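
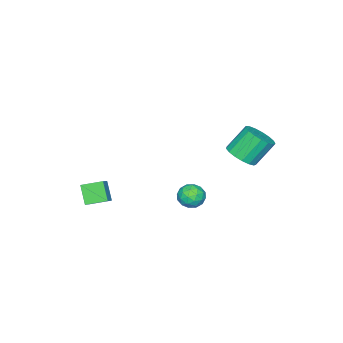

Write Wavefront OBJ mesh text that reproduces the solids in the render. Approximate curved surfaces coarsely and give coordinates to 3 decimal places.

v 2.886 -2.376 -3.203
v 2.425 -3.017 -2.17
v 3.691 -2.026 -2.627
v 3.231 -2.667 -1.594
v 3.549 -3.373 -3.526
v 3.089 -4.014 -2.493
v 4.355 -3.023 -2.95
v 3.894 -3.664 -1.917
v 0.634 1.797 -1.804
v 1.09 2.415 -2.092
v 1.61 0.945 -2.088
v 2.066 1.563 -2.376
v 1.908 1.509 -1.573
v 1.305 2.036 -1.398
v 1.395 1.324 -2.782
v 0.792 1.851 -2.607
v 1.56 2.122 -2.697
v 1.877 2.237 -1.949
v 0.823 1.123 -2.231
v 1.14 1.238 -1.483
v 0.776 2.181 -1.924
v 1.924 1.179 -2.256
v 1.831 1.147 -1.784
v 2.099 1.511 -1.954
v 0.902 1.958 -1.515
v 1.17 2.322 -1.684
v 1.652 1.789 -1.379
v 1.53 1.038 -2.496
v 1.798 1.402 -2.665
v 0.601 1.849 -2.226
v 0.869 2.213 -2.396
v 1.048 1.571 -2.801
v 1.321 2.372 -2.448
v 1.895 1.871 -2.615
v 1.5 1.731 -2.854
v 1.146 2.04 -2.751
v 1.507 2.44 -2.009
v 2.081 1.938 -2.175
v 1.988 1.907 -1.703
v 1.633 2.217 -1.6
v 1.784 2.268 -2.364
v 0.619 1.422 -2.005
v 1.193 0.92 -2.171
v 1.067 1.143 -2.58
v 0.712 1.453 -2.477
v 0.805 1.489 -1.565
v 1.379 0.988 -1.732
v 1.554 1.32 -1.429
v 1.2 1.629 -1.326
v 0.916 1.092 -1.816
v -0.869 3.286 0.425
v -0.159 3.005 1.006
v -1.041 3.612 2.377
v -1.751 3.894 1.795
v -0.043 3.435 0.891
v -0.926 4.042 2.262
v -0.116 3.83 0.669
v -0.999 4.437 2.039
v -0.362 4.101 0.39
v -1.245 4.708 1.761
v -0.723 4.185 0.12
v -1.606 4.792 1.491
v -1.119 4.064 -0.081
v -2.001 4.671 1.29
v -1.456 3.764 -0.165
v -2.339 4.371 1.206
v -1.66 3.355 -0.115
v -2.542 3.962 1.256
v -1.681 2.93 0.059
v -2.564 3.537 1.43
v -1.517 2.587 0.316
v -2.4 3.194 1.687
v -1.204 2.404 0.599
v -2.087 3.011 1.97
v -0.815 2.423 0.841
v -1.697 3.03 2.212
v -0.437 2.64 0.988
v -1.32 3.247 2.359
f 2 4 1
f 5 2 1
f 1 4 3
f 3 5 1
f 2 8 4
f 6 2 5
f 6 8 2
f 4 8 3
f 7 5 3
f 3 8 7
f 7 6 5
f 8 6 7
f 9 46 25
f 46 20 49
f 25 49 14
f 46 49 25
f 9 25 21
f 25 14 26
f 21 26 10
f 25 26 21
f 9 21 30
f 21 10 31
f 30 31 16
f 21 31 30
f 9 30 42
f 30 16 45
f 42 45 19
f 30 45 42
f 9 42 46
f 42 19 50
f 46 50 20
f 42 50 46
f 10 26 37
f 26 14 40
f 37 40 18
f 26 40 37
f 14 49 27
f 49 20 48
f 27 48 13
f 49 48 27
f 20 50 47
f 50 19 43
f 47 43 11
f 50 43 47
f 19 45 44
f 45 16 32
f 44 32 15
f 45 32 44
f 16 31 36
f 31 10 33
f 36 33 17
f 31 33 36
f 12 38 24
f 38 18 39
f 24 39 13
f 38 39 24
f 12 24 22
f 24 13 23
f 22 23 11
f 24 23 22
f 12 22 29
f 22 11 28
f 29 28 15
f 22 28 29
f 12 29 34
f 29 15 35
f 34 35 17
f 29 35 34
f 12 34 38
f 34 17 41
f 38 41 18
f 34 41 38
f 13 39 27
f 39 18 40
f 27 40 14
f 39 40 27
f 11 23 47
f 23 13 48
f 47 48 20
f 23 48 47
f 15 28 44
f 28 11 43
f 44 43 19
f 28 43 44
f 17 35 36
f 35 15 32
f 36 32 16
f 35 32 36
f 18 41 37
f 41 17 33
f 37 33 10
f 41 33 37
f 52 51 55
f 52 55 53
f 53 55 56
f 53 56 54
f 55 51 57
f 55 57 56
f 56 57 58
f 56 58 54
f 57 51 59
f 57 59 58
f 58 59 60
f 58 60 54
f 59 51 61
f 59 61 60
f 60 61 62
f 60 62 54
f 61 51 63
f 61 63 62
f 62 63 64
f 62 64 54
f 63 51 65
f 63 65 64
f 64 65 66
f 64 66 54
f 65 51 67
f 65 67 66
f 66 67 68
f 66 68 54
f 67 51 69
f 67 69 68
f 68 69 70
f 68 70 54
f 69 51 71
f 69 71 70
f 70 71 72
f 70 72 54
f 71 51 73
f 71 73 72
f 72 73 74
f 72 74 54
f 73 51 75
f 73 75 74
f 74 75 76
f 74 76 54
f 75 51 77
f 75 77 76
f 76 77 78
f 76 78 54
f 77 51 52
f 77 52 78
f 78 52 53
f 78 53 54



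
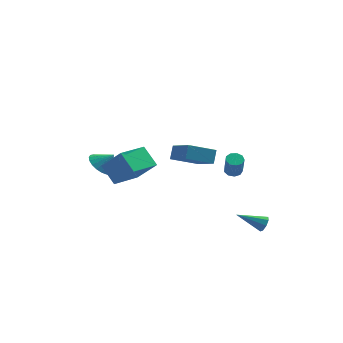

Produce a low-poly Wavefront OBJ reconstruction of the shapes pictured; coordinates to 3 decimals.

v -3.75 -1.367 1.276
v -2.776 -1.977 2.568
v -2.438 -0.11 0.88
v -1.464 -0.72 2.173
v -3.156 -2.26 0.407
v -2.182 -2.87 1.7
v -1.844 -1.003 0.012
v -0.87 -1.613 1.304
v 0.654 -1.396 1.544
v 0.861 -0.864 2.239
v -0.012 0.074 0.619
v 0.195 0.606 1.314
v 2.165 -1.126 0.886
v 2.372 -0.594 1.581
v 1.499 0.344 -0.039
v 1.706 0.876 0.656
v 3.651 1.995 -1.764
v 3.99 1.627 -1.908
v 4.008 1.178 -0.72
v 3.669 1.545 -0.576
v 4.164 1.918 -1.8
v 4.182 1.469 -0.612
v 4.098 2.245 -1.676
v 4.116 1.796 -0.488
v 3.823 2.454 -1.593
v 3.84 2.005 -0.405
v 3.468 2.449 -1.59
v 3.485 2 -0.402
v 3.198 2.23 -1.668
v 3.215 1.781 -0.48
v 3.14 1.902 -1.792
v 3.158 1.453 -0.604
v 3.322 1.616 -1.902
v 3.339 1.167 -0.714
v 3.658 1.508 -1.948
v 3.675 1.059 -0.76
v 4.597 -3.176 -2.646
v 4.825 -2.984 -2.232
v 3.143 -2.984 -1.934
v 4.733 -2.709 -2.493
v 4.562 -2.707 -2.844
v 4.411 -2.98 -3.079
v 4.369 -3.368 -3.06
v 4.46 -3.643 -2.799
v 4.632 -3.645 -2.448
v 4.783 -3.372 -2.213
v -3.472 3.639 -1.877
v -2.846 3.374 -2.451
v -2.768 3.541 -1.063
v -2.798 3.741 -2.448
v -2.866 4.09 -2.347
v -3.04 4.361 -2.165
v -3.288 4.507 -1.932
v -3.568 4.504 -1.69
v -3.831 4.35 -1.481
v -4.033 4.073 -1.339
v -4.137 3.722 -1.291
v -4.126 3.356 -1.344
v -4.003 3.038 -1.489
v -3.787 2.825 -1.701
v -3.517 2.752 -1.943
v -3.239 2.833 -2.174
v -3.002 3.052 -2.354
f 2 4 1
f 5 2 1
f 1 4 3
f 3 5 1
f 2 8 4
f 6 2 5
f 6 8 2
f 4 8 3
f 7 5 3
f 3 8 7
f 7 6 5
f 8 6 7
f 10 12 9
f 13 10 9
f 9 12 11
f 11 13 9
f 10 16 12
f 14 10 13
f 14 16 10
f 12 16 11
f 15 13 11
f 11 16 15
f 15 14 13
f 16 14 15
f 18 17 21
f 18 21 19
f 19 21 22
f 19 22 20
f 21 17 23
f 21 23 22
f 22 23 24
f 22 24 20
f 23 17 25
f 23 25 24
f 24 25 26
f 24 26 20
f 25 17 27
f 25 27 26
f 26 27 28
f 26 28 20
f 27 17 29
f 27 29 28
f 28 29 30
f 28 30 20
f 29 17 31
f 29 31 30
f 30 31 32
f 30 32 20
f 31 17 33
f 31 33 32
f 32 33 34
f 32 34 20
f 33 17 35
f 33 35 34
f 34 35 36
f 34 36 20
f 35 17 18
f 35 18 36
f 36 18 19
f 36 19 20
f 38 37 40
f 38 40 39
f 40 37 41
f 40 41 39
f 41 37 42
f 41 42 39
f 42 37 43
f 42 43 39
f 43 37 44
f 43 44 39
f 44 37 45
f 44 45 39
f 45 37 46
f 45 46 39
f 46 37 38
f 46 38 39
f 48 47 50
f 48 50 49
f 50 47 51
f 50 51 49
f 51 47 52
f 51 52 49
f 52 47 53
f 52 53 49
f 53 47 54
f 53 54 49
f 54 47 55
f 54 55 49
f 55 47 56
f 55 56 49
f 56 47 57
f 56 57 49
f 57 47 58
f 57 58 49
f 58 47 59
f 58 59 49
f 59 47 60
f 59 60 49
f 60 47 61
f 60 61 49
f 61 47 62
f 61 62 49
f 62 47 63
f 62 63 49
f 63 47 48
f 63 48 49



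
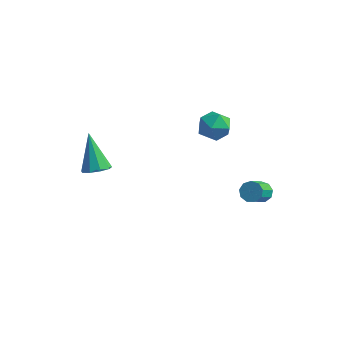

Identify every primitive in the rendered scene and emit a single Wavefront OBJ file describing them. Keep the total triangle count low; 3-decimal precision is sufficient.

v 3.374 2.823 -1.161
v 3.952 2.75 -1.255
v 3.963 1.644 -0.333
v 3.386 1.717 -0.239
v 3.894 3.006 -0.948
v 3.905 1.9 -0.026
v 3.592 3.176 -0.741
v 3.603 2.07 0.181
v 3.188 3.18 -0.73
v 3.199 2.074 0.192
v 2.872 3.018 -0.921
v 2.883 1.912 0.001
v 2.791 2.764 -1.224
v 2.802 1.658 -0.302
v 2.983 2.538 -1.498
v 2.994 1.432 -0.576
v 3.358 2.445 -1.614
v 3.369 1.339 -0.692
v 3.741 2.529 -1.518
v 3.752 1.423 -0.596
v 0.793 3.247 2.542
v 1.437 3.255 3.192
v 0.563 1.805 2.788
v 1.207 1.813 3.438
v 0.416 2.253 3.573
v 0.559 3.144 3.421
v 1.441 1.916 2.559
v 1.584 2.807 2.407
v 1.838 2.432 3.202
v 1.205 2.64 3.828
v 0.795 2.42 2.152
v 0.162 2.628 2.778
v -2.971 -1.555 1.215
v -2.499 -1.948 1.61
v -3.809 -0.805 2.965
v -2.306 -1.499 1.51
v -2.423 -1.076 1.272
v -2.797 -0.877 1.008
v -3.252 -0.995 0.84
v -3.576 -1.376 0.848
v -3.617 -1.84 1.028
v -3.355 -2.171 1.295
v -2.914 -2.214 1.525
f 2 1 5
f 2 5 3
f 3 5 6
f 3 6 4
f 5 1 7
f 5 7 6
f 6 7 8
f 6 8 4
f 7 1 9
f 7 9 8
f 8 9 10
f 8 10 4
f 9 1 11
f 9 11 10
f 10 11 12
f 10 12 4
f 11 1 13
f 11 13 12
f 12 13 14
f 12 14 4
f 13 1 15
f 13 15 14
f 14 15 16
f 14 16 4
f 15 1 17
f 15 17 16
f 16 17 18
f 16 18 4
f 17 1 19
f 17 19 18
f 18 19 20
f 18 20 4
f 19 1 2
f 19 2 20
f 20 2 3
f 20 3 4
f 21 32 26
f 21 26 22
f 21 22 28
f 21 28 31
f 21 31 32
f 22 26 30
f 26 32 25
f 32 31 23
f 31 28 27
f 28 22 29
f 24 30 25
f 24 25 23
f 24 23 27
f 24 27 29
f 24 29 30
f 25 30 26
f 23 25 32
f 27 23 31
f 29 27 28
f 30 29 22
f 34 33 36
f 34 36 35
f 36 33 37
f 36 37 35
f 37 33 38
f 37 38 35
f 38 33 39
f 38 39 35
f 39 33 40
f 39 40 35
f 40 33 41
f 40 41 35
f 41 33 42
f 41 42 35
f 42 33 43
f 42 43 35
f 43 33 34
f 43 34 35



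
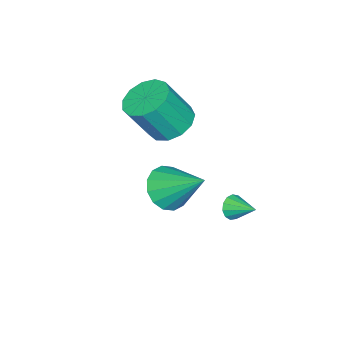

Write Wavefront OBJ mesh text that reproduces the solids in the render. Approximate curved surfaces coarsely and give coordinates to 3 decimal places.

v -0.047 1.441 -2.837
v 0.317 1.187 -2.418
v 0.167 2.559 -2.343
v 0.518 1.267 -2.686
v 0.54 1.402 -3.001
v 0.375 1.55 -3.264
v 0.077 1.663 -3.392
v -0.261 1.706 -3.343
v -0.53 1.665 -3.134
v -0.646 1.553 -2.83
v -0.572 1.405 -2.529
v -0.331 1.269 -2.325
v 0.001 1.188 -2.284
v 3.084 0.244 0.291
v 3.963 0.521 -0.191
v 3.296 1.936 1.649
v 3.572 0.781 -0.454
v 3.05 0.897 -0.518
v 2.537 0.839 -0.364
v 2.171 0.621 -0.036
v 2.049 0.302 0.381
v 2.205 -0.033 0.773
v 2.596 -0.293 1.036
v 3.118 -0.409 1.099
v 3.63 -0.351 0.946
v 3.997 -0.133 0.617
v 4.118 0.186 0.201
v -1.441 -2.128 -0.001
v -0.469 -2.288 -0.489
v 0.314 -3.032 1.312
v -0.659 -2.872 1.801
v -0.455 -1.713 -0.258
v 0.327 -2.457 1.544
v -0.755 -1.27 0.055
v 0.027 -2.014 1.857
v -1.273 -1.1 0.351
v -0.49 -1.843 2.152
v -1.844 -1.256 0.534
v -1.061 -1.999 2.336
v -2.287 -1.689 0.548
v -1.505 -2.432 2.35
v -2.462 -2.261 0.388
v -1.679 -3.005 2.189
v -2.312 -2.792 0.104
v -1.53 -3.535 1.905
v -1.886 -3.111 -0.213
v -1.104 -3.855 1.588
v -1.319 -3.119 -0.463
v -0.537 -3.863 1.339
v -0.791 -2.812 -0.565
v -0.008 -3.556 1.236
f 2 1 4
f 2 4 3
f 4 1 5
f 4 5 3
f 5 1 6
f 5 6 3
f 6 1 7
f 6 7 3
f 7 1 8
f 7 8 3
f 8 1 9
f 8 9 3
f 9 1 10
f 9 10 3
f 10 1 11
f 10 11 3
f 11 1 12
f 11 12 3
f 12 1 13
f 12 13 3
f 13 1 2
f 13 2 3
f 15 14 17
f 15 17 16
f 17 14 18
f 17 18 16
f 18 14 19
f 18 19 16
f 19 14 20
f 19 20 16
f 20 14 21
f 20 21 16
f 21 14 22
f 21 22 16
f 22 14 23
f 22 23 16
f 23 14 24
f 23 24 16
f 24 14 25
f 24 25 16
f 25 14 26
f 25 26 16
f 26 14 27
f 26 27 16
f 27 14 15
f 27 15 16
f 29 28 32
f 29 32 30
f 30 32 33
f 30 33 31
f 32 28 34
f 32 34 33
f 33 34 35
f 33 35 31
f 34 28 36
f 34 36 35
f 35 36 37
f 35 37 31
f 36 28 38
f 36 38 37
f 37 38 39
f 37 39 31
f 38 28 40
f 38 40 39
f 39 40 41
f 39 41 31
f 40 28 42
f 40 42 41
f 41 42 43
f 41 43 31
f 42 28 44
f 42 44 43
f 43 44 45
f 43 45 31
f 44 28 46
f 44 46 45
f 45 46 47
f 45 47 31
f 46 28 48
f 46 48 47
f 47 48 49
f 47 49 31
f 48 28 50
f 48 50 49
f 49 50 51
f 49 51 31
f 50 28 29
f 50 29 51
f 51 29 30
f 51 30 31



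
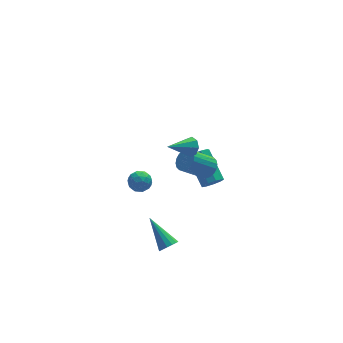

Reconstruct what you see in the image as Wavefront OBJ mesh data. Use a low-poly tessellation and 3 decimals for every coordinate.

v -0.916 -2.12 -3.687
v -0.428 -2.143 -3.434
v -1.424 -0.68 -2.573
v -0.39 -1.962 -3.65
v -0.492 -1.823 -3.876
v -0.708 -1.764 -4.052
v -0.98 -1.799 -4.13
v -1.234 -1.921 -4.089
v -1.403 -2.096 -3.941
v -1.441 -2.277 -3.724
v -1.339 -2.416 -3.498
v -1.123 -2.475 -3.323
v -0.851 -2.44 -3.245
v -0.597 -2.318 -3.285
v 0.636 -0.943 2.777
v 0.907 -1.037 3.27
v -0.676 -1.237 3.443
v 0.789 -0.62 3.221
v 0.581 -0.392 2.913
v 0.406 -0.487 2.525
v 0.365 -0.849 2.285
v 0.483 -1.267 2.334
v 0.691 -1.494 2.642
v 0.866 -1.399 3.03
v 3.186 2.814 -4.46
v 3.808 2.833 -4.36
v 3.575 4.485 -3.221
v 2.954 4.466 -3.32
v 3.708 3.062 -4.712
v 3.475 4.713 -3.573
v 3.364 3.174 -4.945
v 3.131 4.826 -3.806
v 2.936 3.118 -4.951
v 2.703 4.77 -3.812
v 2.626 2.92 -4.727
v 2.393 4.572 -3.588
v 2.578 2.672 -4.378
v 2.345 4.324 -3.239
v 2.815 2.491 -4.067
v 2.582 4.143 -2.928
v 3.225 2.461 -3.939
v 2.992 4.113 -2.8
v 3.618 2.596 -4.055
v 3.385 4.248 -2.916
v -2.473 -0.685 1.07
v -1.861 -0.547 1.204
v -2.199 -1.653 0.816
v -1.587 -1.515 0.95
v -2.019 -1.549 1.423
v -2.188 -0.95 1.58
v -1.872 -1.25 0.44
v -2.041 -0.651 0.597
v -1.489 -0.896 0.815
v -1.58 -1.081 1.422
v -2.48 -1.119 0.598
v -2.571 -1.304 1.205
v -2.191 -0.531 1.159
v -1.869 -1.669 0.861
v -2.123 -1.689 1.139
v -1.764 -1.608 1.217
v -2.383 -0.768 1.38
v -2.023 -0.687 1.459
v -2.117 -1.276 1.588
v -2.037 -1.513 0.561
v -1.677 -1.432 0.64
v -2.296 -0.592 0.803
v -1.937 -0.511 0.881
v -1.943 -0.924 0.432
v -1.613 -0.655 1.009
v -1.452 -1.224 0.86
v -1.619 -1.068 0.56
v -1.718 -0.716 0.652
v -1.666 -0.764 1.366
v -1.506 -1.333 1.217
v -1.759 -1.353 1.495
v -1.859 -1.001 1.587
v -1.448 -0.969 1.137
v -2.554 -0.867 0.803
v -2.394 -1.436 0.654
v -2.201 -1.199 0.433
v -2.301 -0.847 0.525
v -2.608 -0.976 1.16
v -2.447 -1.545 1.011
v -2.342 -1.484 1.368
v -2.441 -1.132 1.46
v -2.612 -1.231 0.883
v 1.664 -0.54 0.431
v 2.083 -0.57 0.928
v 0.874 -0.59 1.945
v 0.456 -0.56 1.449
v 2.047 -0.285 0.891
v 0.839 -0.306 1.908
v 1.935 -0.051 0.763
v 0.727 -0.071 1.781
v 1.77 0.086 0.569
v 0.562 0.066 1.587
v 1.584 0.1 0.349
v 0.375 0.079 1.366
v 1.413 -0.013 0.144
v 0.205 -0.034 1.162
v 1.293 -0.231 -0.004
v 0.084 -0.251 1.014
v 1.246 -0.51 -0.065
v 0.037 -0.53 0.952
v 1.281 -0.794 -0.028
v 0.073 -0.815 0.989
v 1.393 -1.029 0.099
v 0.185 -1.049 1.117
v 1.558 -1.166 0.293
v 0.35 -1.186 1.311
v 1.745 -1.179 0.514
v 0.536 -1.2 1.531
v 1.915 -1.066 0.718
v 0.707 -1.087 1.736
v 2.036 -0.849 0.866
v 0.827 -0.869 1.884
f 2 1 4
f 2 4 3
f 4 1 5
f 4 5 3
f 5 1 6
f 5 6 3
f 6 1 7
f 6 7 3
f 7 1 8
f 7 8 3
f 8 1 9
f 8 9 3
f 9 1 10
f 9 10 3
f 10 1 11
f 10 11 3
f 11 1 12
f 11 12 3
f 12 1 13
f 12 13 3
f 13 1 14
f 13 14 3
f 14 1 2
f 14 2 3
f 16 15 18
f 16 18 17
f 18 15 19
f 18 19 17
f 19 15 20
f 19 20 17
f 20 15 21
f 20 21 17
f 21 15 22
f 21 22 17
f 22 15 23
f 22 23 17
f 23 15 24
f 23 24 17
f 24 15 16
f 24 16 17
f 26 25 29
f 26 29 27
f 27 29 30
f 27 30 28
f 29 25 31
f 29 31 30
f 30 31 32
f 30 32 28
f 31 25 33
f 31 33 32
f 32 33 34
f 32 34 28
f 33 25 35
f 33 35 34
f 34 35 36
f 34 36 28
f 35 25 37
f 35 37 36
f 36 37 38
f 36 38 28
f 37 25 39
f 37 39 38
f 38 39 40
f 38 40 28
f 39 25 41
f 39 41 40
f 40 41 42
f 40 42 28
f 41 25 43
f 41 43 42
f 42 43 44
f 42 44 28
f 43 25 26
f 43 26 44
f 44 26 27
f 44 27 28
f 45 82 61
f 82 56 85
f 61 85 50
f 82 85 61
f 45 61 57
f 61 50 62
f 57 62 46
f 61 62 57
f 45 57 66
f 57 46 67
f 66 67 52
f 57 67 66
f 45 66 78
f 66 52 81
f 78 81 55
f 66 81 78
f 45 78 82
f 78 55 86
f 82 86 56
f 78 86 82
f 46 62 73
f 62 50 76
f 73 76 54
f 62 76 73
f 50 85 63
f 85 56 84
f 63 84 49
f 85 84 63
f 56 86 83
f 86 55 79
f 83 79 47
f 86 79 83
f 55 81 80
f 81 52 68
f 80 68 51
f 81 68 80
f 52 67 72
f 67 46 69
f 72 69 53
f 67 69 72
f 48 74 60
f 74 54 75
f 60 75 49
f 74 75 60
f 48 60 58
f 60 49 59
f 58 59 47
f 60 59 58
f 48 58 65
f 58 47 64
f 65 64 51
f 58 64 65
f 48 65 70
f 65 51 71
f 70 71 53
f 65 71 70
f 48 70 74
f 70 53 77
f 74 77 54
f 70 77 74
f 49 75 63
f 75 54 76
f 63 76 50
f 75 76 63
f 47 59 83
f 59 49 84
f 83 84 56
f 59 84 83
f 51 64 80
f 64 47 79
f 80 79 55
f 64 79 80
f 53 71 72
f 71 51 68
f 72 68 52
f 71 68 72
f 54 77 73
f 77 53 69
f 73 69 46
f 77 69 73
f 88 87 91
f 88 91 89
f 89 91 92
f 89 92 90
f 91 87 93
f 91 93 92
f 92 93 94
f 92 94 90
f 93 87 95
f 93 95 94
f 94 95 96
f 94 96 90
f 95 87 97
f 95 97 96
f 96 97 98
f 96 98 90
f 97 87 99
f 97 99 98
f 98 99 100
f 98 100 90
f 99 87 101
f 99 101 100
f 100 101 102
f 100 102 90
f 101 87 103
f 101 103 102
f 102 103 104
f 102 104 90
f 103 87 105
f 103 105 104
f 104 105 106
f 104 106 90
f 105 87 107
f 105 107 106
f 106 107 108
f 106 108 90
f 107 87 109
f 107 109 108
f 108 109 110
f 108 110 90
f 109 87 111
f 109 111 110
f 110 111 112
f 110 112 90
f 111 87 113
f 111 113 112
f 112 113 114
f 112 114 90
f 113 87 115
f 113 115 114
f 114 115 116
f 114 116 90
f 115 87 88
f 115 88 116
f 116 88 89
f 116 89 90



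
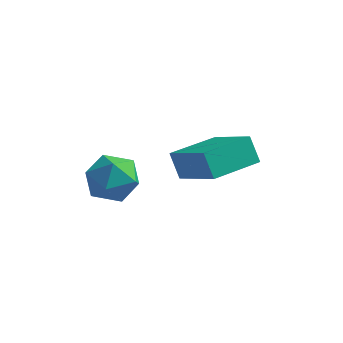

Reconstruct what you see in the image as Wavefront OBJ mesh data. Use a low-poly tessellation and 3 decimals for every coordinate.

v 0.611 0.645 -0.937
v 0.939 1.109 -1.746
v 1.301 -0.709 -1.434
v 1.629 -0.245 -2.243
v 2.004 -0.019 -1.357
v 1.577 0.818 -1.049
v 0.663 -0.418 -2.131
v 0.236 0.419 -1.823
v 0.971 0.452 -2.483
v 1.8 0.699 -2.005
v 0.44 -0.299 -1.175
v 1.269 -0.052 -0.697
v 2.347 2.735 -3.023
v 1.886 3.014 -2.11
v 3.313 4.313 -3.017
v 2.852 4.592 -2.104
v 3.888 1.788 -1.956
v 3.427 2.067 -1.043
v 4.854 3.366 -1.95
v 4.393 3.645 -1.037
f 1 12 6
f 1 6 2
f 1 2 8
f 1 8 11
f 1 11 12
f 2 6 10
f 6 12 5
f 12 11 3
f 11 8 7
f 8 2 9
f 4 10 5
f 4 5 3
f 4 3 7
f 4 7 9
f 4 9 10
f 5 10 6
f 3 5 12
f 7 3 11
f 9 7 8
f 10 9 2
f 14 16 13
f 17 14 13
f 13 16 15
f 15 17 13
f 14 20 16
f 18 14 17
f 18 20 14
f 16 20 15
f 19 17 15
f 15 20 19
f 19 18 17
f 20 18 19



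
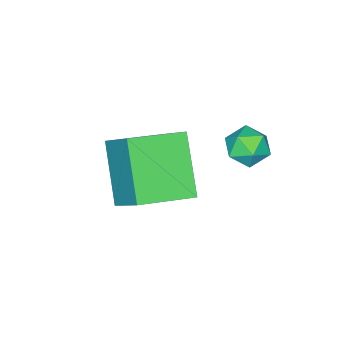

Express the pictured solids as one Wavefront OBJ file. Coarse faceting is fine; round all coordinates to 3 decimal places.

v -4.661 1.519 0.113
v -4.195 2.055 -0.036
v -3.765 0.765 0.196
v -3.299 1.301 0.047
v -3.656 1.295 0.678
v -4.21 1.762 0.627
v -3.75 1.058 -0.467
v -4.304 1.525 -0.518
v -3.633 1.771 -0.395
v -3.574 1.917 0.313
v -4.386 0.903 -0.153
v -4.327 1.049 0.555
v -2.542 -2.675 -1.286
v -2.16 -1.463 -0.083
v -4.138 -1.844 -1.617
v -3.756 -0.632 -0.414
v -1.584 -1.448 -2.826
v -1.202 -0.236 -1.623
v -3.18 -0.617 -3.157
v -2.798 0.595 -1.954
f 1 12 6
f 1 6 2
f 1 2 8
f 1 8 11
f 1 11 12
f 2 6 10
f 6 12 5
f 12 11 3
f 11 8 7
f 8 2 9
f 4 10 5
f 4 5 3
f 4 3 7
f 4 7 9
f 4 9 10
f 5 10 6
f 3 5 12
f 7 3 11
f 9 7 8
f 10 9 2
f 14 16 13
f 17 14 13
f 13 16 15
f 15 17 13
f 14 20 16
f 18 14 17
f 18 20 14
f 16 20 15
f 19 17 15
f 15 20 19
f 19 18 17
f 20 18 19



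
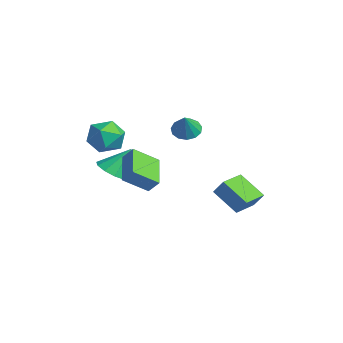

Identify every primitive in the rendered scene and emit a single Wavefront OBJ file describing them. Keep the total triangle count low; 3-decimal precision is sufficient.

v 0.796 -4.071 0.185
v 1.697 -3.782 -0.069
v 0.884 -3.109 1.595
v 1.301 -3.392 -0.31
v 0.711 -3.262 -0.362
v 0.154 -3.441 -0.205
v -0.157 -3.861 0.101
v -0.105 -4.361 0.439
v 0.291 -4.75 0.679
v 0.881 -4.88 0.731
v 1.438 -4.701 0.574
v 1.749 -4.282 0.269
v -2.653 -2.264 1.128
v -1.657 -2.775 1.42
v -3.363 -3.925 0.64
v -2.367 -4.436 0.932
v -3.047 -3.984 1.751
v -2.608 -2.957 2.053
v -2.412 -3.743 0.007
v -1.973 -2.716 0.309
v -1.508 -3.689 0.727
v -1.901 -3.838 1.805
v -3.119 -2.862 0.255
v -3.512 -3.011 1.333
v 0.452 2.392 -2.044
v 0.95 2.738 -1.163
v 1.735 3.153 -3.068
v 2.233 3.5 -2.187
v 1.247 1.12 -1.993
v 1.745 1.467 -1.112
v 2.53 1.882 -3.017
v 3.028 2.228 -2.136
v -1.12 0.545 1.566
v -0.749 -0.034 1.139
v -0.34 0.155 2.774
v -0.493 0.342 1.095
v -0.437 0.783 1.201
v -0.598 1.148 1.423
v -0.925 1.321 1.691
v -1.313 1.249 1.918
v -1.641 0.953 2.034
v -1.803 0.527 2.002
v -1.749 0.108 1.831
v -1.495 -0.173 1.576
v -1.122 -0.226 1.318
v 4.567 -3.494 0.436
v 4.427 -4.782 1.34
v 2.758 -2.854 1.068
v 2.618 -4.143 1.971
v 4.942 -3.077 1.089
v 4.802 -4.366 1.992
v 3.133 -2.438 1.72
v 2.993 -3.726 2.624
f 2 1 4
f 2 4 3
f 4 1 5
f 4 5 3
f 5 1 6
f 5 6 3
f 6 1 7
f 6 7 3
f 7 1 8
f 7 8 3
f 8 1 9
f 8 9 3
f 9 1 10
f 9 10 3
f 10 1 11
f 10 11 3
f 11 1 12
f 11 12 3
f 12 1 2
f 12 2 3
f 13 24 18
f 13 18 14
f 13 14 20
f 13 20 23
f 13 23 24
f 14 18 22
f 18 24 17
f 24 23 15
f 23 20 19
f 20 14 21
f 16 22 17
f 16 17 15
f 16 15 19
f 16 19 21
f 16 21 22
f 17 22 18
f 15 17 24
f 19 15 23
f 21 19 20
f 22 21 14
f 26 28 25
f 29 26 25
f 25 28 27
f 27 29 25
f 26 32 28
f 30 26 29
f 30 32 26
f 28 32 27
f 31 29 27
f 27 32 31
f 31 30 29
f 32 30 31
f 34 33 36
f 34 36 35
f 36 33 37
f 36 37 35
f 37 33 38
f 37 38 35
f 38 33 39
f 38 39 35
f 39 33 40
f 39 40 35
f 40 33 41
f 40 41 35
f 41 33 42
f 41 42 35
f 42 33 43
f 42 43 35
f 43 33 44
f 43 44 35
f 44 33 45
f 44 45 35
f 45 33 34
f 45 34 35
f 47 49 46
f 50 47 46
f 46 49 48
f 48 50 46
f 47 53 49
f 51 47 50
f 51 53 47
f 49 53 48
f 52 50 48
f 48 53 52
f 52 51 50
f 53 51 52



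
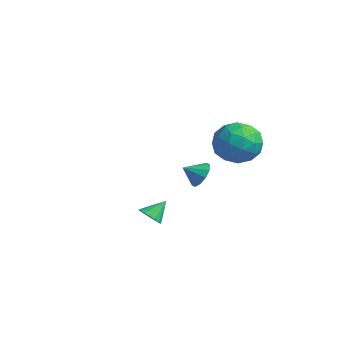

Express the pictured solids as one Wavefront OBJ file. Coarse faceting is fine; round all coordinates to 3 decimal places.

v -2.767 3.974 -0.33
v -2.139 4.102 0.181
v -3.033 3.126 0.21
v -2.543 4.346 0.366
v -3.032 4.448 0.284
v -3.421 4.369 -0.032
v -3.559 4.139 -0.461
v -3.395 3.846 -0.841
v -2.991 3.602 -1.025
v -2.501 3.5 -0.944
v -2.113 3.579 -0.628
v -1.974 3.809 -0.198
v 3.465 -1.981 0.565
v 4.084 -2.048 0.658
v 3.435 -1.159 1.355
v 4.066 -1.84 0.441
v 3.911 -1.664 0.252
v 3.653 -1.56 0.135
v 3.352 -1.553 0.116
v 3.077 -1.644 0.2
v 2.891 -1.811 0.368
v 2.836 -2.018 0.58
v 2.925 -2.216 0.789
v 3.138 -2.36 0.947
v 3.426 -2.417 1.017
v 3.722 -2.374 0.984
v 3.96 -2.241 0.854
v 1.582 3.814 2.712
v 2.379 4.337 3.522
v 1.761 2.043 3.678
v 2.558 2.566 4.488
v 1.35 2.892 4.499
v 1.239 3.986 3.902
v 2.901 2.394 3.298
v 2.79 3.488 2.701
v 3.194 3.459 3.885
v 2.235 3.767 4.627
v 1.905 2.613 2.573
v 0.946 2.921 3.315
v 1.965 4.231 3.032
v 2.175 2.149 4.168
v 1.465 2.341 4.174
v 1.933 2.649 4.651
v 1.295 4.025 3.256
v 1.763 4.332 3.732
v 1.158 3.483 4.306
v 2.377 2.048 3.468
v 2.845 2.355 3.944
v 2.207 3.731 2.549
v 2.675 4.039 3.026
v 2.982 2.897 2.894
v 2.912 4.022 3.722
v 3.017 2.982 4.289
v 3.219 2.88 3.59
v 3.154 3.523 3.239
v 2.349 4.203 4.158
v 2.454 3.163 4.726
v 1.744 3.354 4.733
v 1.679 3.997 4.382
v 2.828 3.687 4.371
v 1.686 3.217 2.474
v 1.791 2.177 3.042
v 2.461 2.383 2.818
v 2.396 3.026 2.467
v 1.123 3.398 2.911
v 1.228 2.358 3.478
v 0.986 2.857 3.961
v 0.921 3.5 3.61
v 1.312 2.693 2.829
f 2 1 4
f 2 4 3
f 4 1 5
f 4 5 3
f 5 1 6
f 5 6 3
f 6 1 7
f 6 7 3
f 7 1 8
f 7 8 3
f 8 1 9
f 8 9 3
f 9 1 10
f 9 10 3
f 10 1 11
f 10 11 3
f 11 1 12
f 11 12 3
f 12 1 2
f 12 2 3
f 14 13 16
f 14 16 15
f 16 13 17
f 16 17 15
f 17 13 18
f 17 18 15
f 18 13 19
f 18 19 15
f 19 13 20
f 19 20 15
f 20 13 21
f 20 21 15
f 21 13 22
f 21 22 15
f 22 13 23
f 22 23 15
f 23 13 24
f 23 24 15
f 24 13 25
f 24 25 15
f 25 13 26
f 25 26 15
f 26 13 27
f 26 27 15
f 27 13 14
f 27 14 15
f 28 65 44
f 65 39 68
f 44 68 33
f 65 68 44
f 28 44 40
f 44 33 45
f 40 45 29
f 44 45 40
f 28 40 49
f 40 29 50
f 49 50 35
f 40 50 49
f 28 49 61
f 49 35 64
f 61 64 38
f 49 64 61
f 28 61 65
f 61 38 69
f 65 69 39
f 61 69 65
f 29 45 56
f 45 33 59
f 56 59 37
f 45 59 56
f 33 68 46
f 68 39 67
f 46 67 32
f 68 67 46
f 39 69 66
f 69 38 62
f 66 62 30
f 69 62 66
f 38 64 63
f 64 35 51
f 63 51 34
f 64 51 63
f 35 50 55
f 50 29 52
f 55 52 36
f 50 52 55
f 31 57 43
f 57 37 58
f 43 58 32
f 57 58 43
f 31 43 41
f 43 32 42
f 41 42 30
f 43 42 41
f 31 41 48
f 41 30 47
f 48 47 34
f 41 47 48
f 31 48 53
f 48 34 54
f 53 54 36
f 48 54 53
f 31 53 57
f 53 36 60
f 57 60 37
f 53 60 57
f 32 58 46
f 58 37 59
f 46 59 33
f 58 59 46
f 30 42 66
f 42 32 67
f 66 67 39
f 42 67 66
f 34 47 63
f 47 30 62
f 63 62 38
f 47 62 63
f 36 54 55
f 54 34 51
f 55 51 35
f 54 51 55
f 37 60 56
f 60 36 52
f 56 52 29
f 60 52 56



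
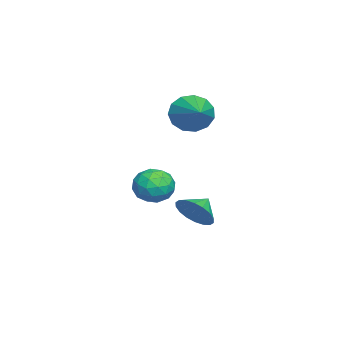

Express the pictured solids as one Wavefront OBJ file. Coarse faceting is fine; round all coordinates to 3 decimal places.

v 0.621 -0.476 -2.619
v 1.197 -0.408 -1.842
v -0.161 -0.004 -2.081
v 1.275 -0.039 -2.053
v 1.224 0.243 -2.375
v 1.053 0.383 -2.746
v 0.796 0.352 -3.092
v 0.505 0.158 -3.344
v 0.236 -0.162 -3.453
v 0.044 -0.545 -3.396
v -0.034 -0.913 -3.186
v 0.017 -1.196 -2.863
v 0.189 -1.335 -2.492
v 0.445 -1.305 -2.147
v 0.737 -1.11 -1.894
v 1.005 -0.79 -1.786
v 1.812 -1.16 -1.021
v 2.605 -1.64 -1.259
v 1.435 -2.28 -0.021
v 2.228 -2.76 -0.259
v 2.294 -1.939 0.228
v 2.527 -1.247 -0.39
v 1.513 -2.673 -0.89
v 1.746 -1.981 -1.508
v 2.42 -2.575 -1.178
v 2.903 -2.121 -0.488
v 1.137 -1.799 -0.792
v 1.62 -1.345 -0.102
v 2.241 -1.301 -1.228
v 1.799 -2.619 -0.052
v 1.837 -2.136 0.234
v 2.303 -2.418 0.094
v 2.196 -1.07 -0.717
v 2.662 -1.352 -0.857
v 2.479 -1.528 0.017
v 1.378 -2.568 -0.423
v 1.844 -2.85 -0.563
v 1.737 -1.502 -1.374
v 2.203 -1.784 -1.514
v 1.561 -2.392 -1.297
v 2.599 -2.133 -1.32
v 2.378 -2.792 -0.733
v 1.957 -2.741 -1.103
v 2.094 -2.334 -1.466
v 2.883 -1.866 -0.914
v 2.661 -2.525 -0.327
v 2.7 -2.042 -0.041
v 2.837 -1.635 -0.404
v 2.774 -2.416 -0.867
v 1.379 -1.395 -0.953
v 1.157 -2.054 -0.366
v 1.203 -2.285 -0.876
v 1.34 -1.878 -1.239
v 1.662 -1.128 -0.547
v 1.441 -1.787 0.04
v 1.946 -1.586 0.186
v 2.083 -1.179 -0.177
v 1.266 -1.504 -0.413
v -0.924 -0.843 2.533
v -0.511 -1.161 1.667
v 0.904 -0.197 3.167
v -0.671 -0.621 1.58
v -0.912 -0.153 1.795
v -1.156 0.097 2.245
v -1.327 0.048 2.785
v -1.369 -0.283 3.246
v -1.271 -0.793 3.48
v -1.062 -1.318 3.413
v -0.809 -1.692 3.067
v -0.593 -1.797 2.551
v -0.482 -1.599 2.029
f 2 1 4
f 2 4 3
f 4 1 5
f 4 5 3
f 5 1 6
f 5 6 3
f 6 1 7
f 6 7 3
f 7 1 8
f 7 8 3
f 8 1 9
f 8 9 3
f 9 1 10
f 9 10 3
f 10 1 11
f 10 11 3
f 11 1 12
f 11 12 3
f 12 1 13
f 12 13 3
f 13 1 14
f 13 14 3
f 14 1 15
f 14 15 3
f 15 1 16
f 15 16 3
f 16 1 2
f 16 2 3
f 17 54 33
f 54 28 57
f 33 57 22
f 54 57 33
f 17 33 29
f 33 22 34
f 29 34 18
f 33 34 29
f 17 29 38
f 29 18 39
f 38 39 24
f 29 39 38
f 17 38 50
f 38 24 53
f 50 53 27
f 38 53 50
f 17 50 54
f 50 27 58
f 54 58 28
f 50 58 54
f 18 34 45
f 34 22 48
f 45 48 26
f 34 48 45
f 22 57 35
f 57 28 56
f 35 56 21
f 57 56 35
f 28 58 55
f 58 27 51
f 55 51 19
f 58 51 55
f 27 53 52
f 53 24 40
f 52 40 23
f 53 40 52
f 24 39 44
f 39 18 41
f 44 41 25
f 39 41 44
f 20 46 32
f 46 26 47
f 32 47 21
f 46 47 32
f 20 32 30
f 32 21 31
f 30 31 19
f 32 31 30
f 20 30 37
f 30 19 36
f 37 36 23
f 30 36 37
f 20 37 42
f 37 23 43
f 42 43 25
f 37 43 42
f 20 42 46
f 42 25 49
f 46 49 26
f 42 49 46
f 21 47 35
f 47 26 48
f 35 48 22
f 47 48 35
f 19 31 55
f 31 21 56
f 55 56 28
f 31 56 55
f 23 36 52
f 36 19 51
f 52 51 27
f 36 51 52
f 25 43 44
f 43 23 40
f 44 40 24
f 43 40 44
f 26 49 45
f 49 25 41
f 45 41 18
f 49 41 45
f 60 59 62
f 60 62 61
f 62 59 63
f 62 63 61
f 63 59 64
f 63 64 61
f 64 59 65
f 64 65 61
f 65 59 66
f 65 66 61
f 66 59 67
f 66 67 61
f 67 59 68
f 67 68 61
f 68 59 69
f 68 69 61
f 69 59 70
f 69 70 61
f 70 59 71
f 70 71 61
f 71 59 60
f 71 60 61



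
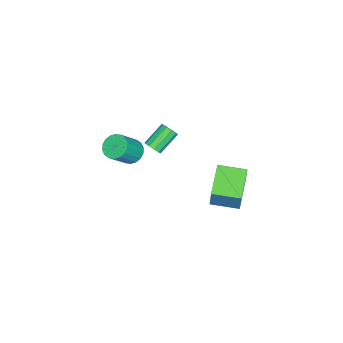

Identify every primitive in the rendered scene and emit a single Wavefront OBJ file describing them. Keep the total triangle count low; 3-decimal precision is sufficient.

v -2.937 -3.726 -2.718
v -2.351 -3.823 -3.254
v -1.297 -4.291 -2.018
v -1.883 -4.194 -1.482
v -2.313 -3.483 -3.157
v -1.26 -3.95 -1.921
v -2.4 -3.19 -2.973
v -1.347 -3.658 -1.736
v -2.592 -3.004 -2.738
v -1.539 -3.472 -1.502
v -2.853 -2.961 -2.5
v -1.8 -3.429 -1.263
v -3.131 -3.07 -2.305
v -2.077 -3.537 -1.068
v -3.369 -3.308 -2.191
v -2.316 -3.775 -0.955
v -3.523 -3.629 -2.182
v -2.469 -4.097 -0.946
v -3.56 -3.97 -2.279
v -2.507 -4.437 -1.043
v -3.473 -4.262 -2.464
v -2.42 -4.73 -1.227
v -3.281 -4.448 -2.698
v -2.228 -4.916 -1.462
v -3.02 -4.491 -2.937
v -1.967 -4.959 -1.7
v -2.743 -4.383 -3.132
v -1.689 -4.85 -1.895
v -2.504 -4.145 -3.245
v -1.451 -4.612 -2.009
v -1.633 1.742 -1.485
v -1.156 2 -0.043
v -2.008 3.26 -1.632
v -1.531 3.517 -0.191
v 0.171 2.123 -2.149
v 0.648 2.38 -0.708
v -0.204 3.64 -2.297
v 0.273 3.898 -0.855
v -2.45 -2.237 -1.393
v -2.083 -1.983 -1.09
v -3.182 -1.449 -0.204
v -3.55 -1.703 -0.507
v -2.177 -1.775 -1.333
v -3.277 -1.241 -0.447
v -2.376 -1.743 -1.599
v -3.476 -1.209 -0.713
v -2.604 -1.9 -1.787
v -3.703 -1.366 -0.9
v -2.772 -2.186 -1.824
v -3.872 -1.652 -0.937
v -2.818 -2.491 -1.696
v -3.917 -1.957 -0.81
v -2.723 -2.699 -1.453
v -3.823 -2.165 -0.567
v -2.524 -2.731 -1.187
v -3.624 -2.197 -0.301
v -2.297 -2.574 -1
v -3.396 -2.04 -0.113
v -2.128 -2.288 -0.963
v -3.228 -1.754 -0.076
f 2 1 5
f 2 5 3
f 3 5 6
f 3 6 4
f 5 1 7
f 5 7 6
f 6 7 8
f 6 8 4
f 7 1 9
f 7 9 8
f 8 9 10
f 8 10 4
f 9 1 11
f 9 11 10
f 10 11 12
f 10 12 4
f 11 1 13
f 11 13 12
f 12 13 14
f 12 14 4
f 13 1 15
f 13 15 14
f 14 15 16
f 14 16 4
f 15 1 17
f 15 17 16
f 16 17 18
f 16 18 4
f 17 1 19
f 17 19 18
f 18 19 20
f 18 20 4
f 19 1 21
f 19 21 20
f 20 21 22
f 20 22 4
f 21 1 23
f 21 23 22
f 22 23 24
f 22 24 4
f 23 1 25
f 23 25 24
f 24 25 26
f 24 26 4
f 25 1 27
f 25 27 26
f 26 27 28
f 26 28 4
f 27 1 29
f 27 29 28
f 28 29 30
f 28 30 4
f 29 1 2
f 29 2 30
f 30 2 3
f 30 3 4
f 32 34 31
f 35 32 31
f 31 34 33
f 33 35 31
f 32 38 34
f 36 32 35
f 36 38 32
f 34 38 33
f 37 35 33
f 33 38 37
f 37 36 35
f 38 36 37
f 40 39 43
f 40 43 41
f 41 43 44
f 41 44 42
f 43 39 45
f 43 45 44
f 44 45 46
f 44 46 42
f 45 39 47
f 45 47 46
f 46 47 48
f 46 48 42
f 47 39 49
f 47 49 48
f 48 49 50
f 48 50 42
f 49 39 51
f 49 51 50
f 50 51 52
f 50 52 42
f 51 39 53
f 51 53 52
f 52 53 54
f 52 54 42
f 53 39 55
f 53 55 54
f 54 55 56
f 54 56 42
f 55 39 57
f 55 57 56
f 56 57 58
f 56 58 42
f 57 39 59
f 57 59 58
f 58 59 60
f 58 60 42
f 59 39 40
f 59 40 60
f 60 40 41
f 60 41 42



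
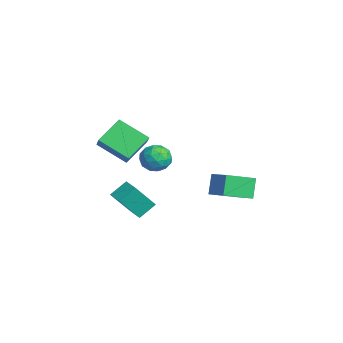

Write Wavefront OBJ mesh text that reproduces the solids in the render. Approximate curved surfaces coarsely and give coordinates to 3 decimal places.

v 3.114 -1.154 0.536
v 3.691 -1.789 0.695
v 2.069 -1.991 0.985
v 2.646 -2.626 1.144
v 2.644 -1.905 1.636
v 3.29 -1.388 1.358
v 2.47 -2.392 0.322
v 3.116 -1.875 0.044
v 3.293 -2.554 0.562
v 3.401 -2.253 1.375
v 2.359 -1.527 0.305
v 2.467 -1.226 1.118
v 3.494 -1.398 0.576
v 2.266 -2.382 1.104
v 2.265 -1.959 1.393
v 2.604 -2.332 1.486
v 3.258 -1.162 0.966
v 3.598 -1.535 1.06
v 2.982 -1.604 1.612
v 2.162 -2.245 0.62
v 2.502 -2.618 0.714
v 3.156 -1.448 0.194
v 3.495 -1.821 0.287
v 2.778 -2.176 0.068
v 3.6 -2.221 0.592
v 2.986 -2.713 0.855
v 2.882 -2.576 0.372
v 3.261 -2.271 0.209
v 3.663 -2.044 1.069
v 3.049 -2.536 1.333
v 3.047 -2.113 1.622
v 3.427 -1.808 1.459
v 3.429 -2.494 0.991
v 2.711 -1.244 0.347
v 2.097 -1.736 0.611
v 2.333 -1.972 0.221
v 2.713 -1.667 0.058
v 2.774 -1.067 0.825
v 2.16 -1.559 1.088
v 2.499 -1.509 1.471
v 2.878 -1.204 1.308
v 2.331 -1.286 0.689
v 0.774 3.149 -2.439
v 1.067 1.495 -1.792
v 1.978 3.569 -1.91
v 2.271 1.914 -1.264
v 1.369 2.826 -3.536
v 1.662 1.171 -2.89
v 2.573 3.245 -3.008
v 2.866 1.591 -2.361
v 2.199 -4.683 1.837
v 1.533 -3.495 2.751
v 3.156 -3.423 0.897
v 2.49 -2.235 1.811
v 3.13 -4.785 2.649
v 2.464 -3.597 3.563
v 4.087 -3.525 1.709
v 3.421 -2.337 2.623
v 0.078 -2.506 -4.509
v 0.273 -3.614 -2.99
v -0.174 -1.599 -3.815
v 0.021 -2.706 -2.296
v 1.039 -2.274 -4.464
v 1.234 -3.381 -2.945
v 0.787 -1.366 -3.77
v 0.982 -2.474 -2.251
f 1 38 17
f 38 12 41
f 17 41 6
f 38 41 17
f 1 17 13
f 17 6 18
f 13 18 2
f 17 18 13
f 1 13 22
f 13 2 23
f 22 23 8
f 13 23 22
f 1 22 34
f 22 8 37
f 34 37 11
f 22 37 34
f 1 34 38
f 34 11 42
f 38 42 12
f 34 42 38
f 2 18 29
f 18 6 32
f 29 32 10
f 18 32 29
f 6 41 19
f 41 12 40
f 19 40 5
f 41 40 19
f 12 42 39
f 42 11 35
f 39 35 3
f 42 35 39
f 11 37 36
f 37 8 24
f 36 24 7
f 37 24 36
f 8 23 28
f 23 2 25
f 28 25 9
f 23 25 28
f 4 30 16
f 30 10 31
f 16 31 5
f 30 31 16
f 4 16 14
f 16 5 15
f 14 15 3
f 16 15 14
f 4 14 21
f 14 3 20
f 21 20 7
f 14 20 21
f 4 21 26
f 21 7 27
f 26 27 9
f 21 27 26
f 4 26 30
f 26 9 33
f 30 33 10
f 26 33 30
f 5 31 19
f 31 10 32
f 19 32 6
f 31 32 19
f 3 15 39
f 15 5 40
f 39 40 12
f 15 40 39
f 7 20 36
f 20 3 35
f 36 35 11
f 20 35 36
f 9 27 28
f 27 7 24
f 28 24 8
f 27 24 28
f 10 33 29
f 33 9 25
f 29 25 2
f 33 25 29
f 44 46 43
f 47 44 43
f 43 46 45
f 45 47 43
f 44 50 46
f 48 44 47
f 48 50 44
f 46 50 45
f 49 47 45
f 45 50 49
f 49 48 47
f 50 48 49
f 52 54 51
f 55 52 51
f 51 54 53
f 53 55 51
f 52 58 54
f 56 52 55
f 56 58 52
f 54 58 53
f 57 55 53
f 53 58 57
f 57 56 55
f 58 56 57
f 60 62 59
f 63 60 59
f 59 62 61
f 61 63 59
f 60 66 62
f 64 60 63
f 64 66 60
f 62 66 61
f 65 63 61
f 61 66 65
f 65 64 63
f 66 64 65



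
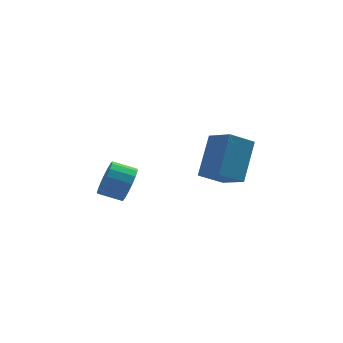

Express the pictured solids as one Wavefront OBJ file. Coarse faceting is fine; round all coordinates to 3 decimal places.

v 0.42 -1.933 1.87
v 1.142 -0.665 3.408
v -0.196 -0.793 1.22
v 0.526 0.475 2.758
v 1.494 -1.735 1.202
v 2.216 -0.467 2.74
v 0.878 -0.595 0.552
v 1.6 0.673 2.09
v -3.184 -1.967 1.702
v -2.815 -1.634 2.391
v -3.767 -1.359 2.768
v -4.136 -1.693 2.078
v -2.829 -1.323 2.129
v -3.782 -1.049 2.505
v -2.925 -1.16 1.768
v -3.877 -0.886 2.145
v -3.08 -1.182 1.393
v -4.032 -0.908 1.769
v -3.259 -1.384 1.088
v -4.211 -1.109 1.465
v -3.42 -1.719 0.924
v -4.372 -1.445 1.3
v -3.528 -2.111 0.938
v -4.48 -1.837 1.314
v -3.556 -2.471 1.127
v -4.509 -2.196 1.503
v -3.5 -2.714 1.448
v -4.452 -2.44 1.824
v -3.371 -2.787 1.827
v -4.323 -2.513 2.203
v -3.199 -2.672 2.177
v -4.151 -2.397 2.553
v -3.024 -2.395 2.418
v -3.976 -2.121 2.795
v -2.885 -2.021 2.496
v -3.837 -1.746 2.872
f 2 4 1
f 5 2 1
f 1 4 3
f 3 5 1
f 2 8 4
f 6 2 5
f 6 8 2
f 4 8 3
f 7 5 3
f 3 8 7
f 7 6 5
f 8 6 7
f 10 9 13
f 10 13 11
f 11 13 14
f 11 14 12
f 13 9 15
f 13 15 14
f 14 15 16
f 14 16 12
f 15 9 17
f 15 17 16
f 16 17 18
f 16 18 12
f 17 9 19
f 17 19 18
f 18 19 20
f 18 20 12
f 19 9 21
f 19 21 20
f 20 21 22
f 20 22 12
f 21 9 23
f 21 23 22
f 22 23 24
f 22 24 12
f 23 9 25
f 23 25 24
f 24 25 26
f 24 26 12
f 25 9 27
f 25 27 26
f 26 27 28
f 26 28 12
f 27 9 29
f 27 29 28
f 28 29 30
f 28 30 12
f 29 9 31
f 29 31 30
f 30 31 32
f 30 32 12
f 31 9 33
f 31 33 32
f 32 33 34
f 32 34 12
f 33 9 35
f 33 35 34
f 34 35 36
f 34 36 12
f 35 9 10
f 35 10 36
f 36 10 11
f 36 11 12



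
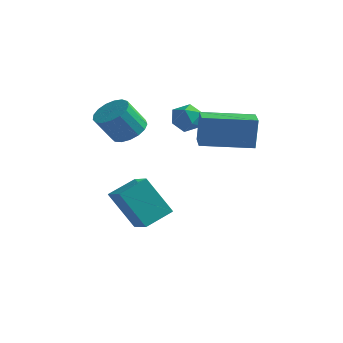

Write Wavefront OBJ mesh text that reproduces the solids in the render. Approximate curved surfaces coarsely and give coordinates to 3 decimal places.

v -4.128 -2.141 -1.425
v -3.19 -2.817 -0.924
v -3.585 -1.006 -0.91
v -2.647 -1.682 -0.409
v -3.073 -1.898 -3.071
v -2.135 -2.574 -2.57
v -2.53 -0.763 -2.556
v -1.592 -1.439 -2.055
v -0.92 -0.781 1.753
v -0.891 -0.612 3.153
v 0.879 0.399 1.573
v 0.909 0.568 2.973
v -0.329 -1.668 1.847
v -0.299 -1.499 3.247
v 1.471 -0.488 1.667
v 1.5 -0.319 3.067
v -2.358 0.604 2.439
v -1.635 0.786 2.414
v -2.065 -0.566 2.386
v -1.342 -0.384 2.361
v -1.733 -0.272 2.987
v -1.914 0.451 3.019
v -1.786 -0.231 1.781
v -1.967 0.492 1.813
v -1.281 0.27 2.007
v -1.248 0.245 2.752
v -2.452 -0.025 2.048
v -2.419 -0.05 2.793
v -3.698 -1.204 1.822
v -3.252 -1.865 1.632
v -3.696 -2.497 2.788
v -4.142 -1.836 2.978
v -3.007 -1.645 1.846
v -3.451 -2.277 3.002
v -2.921 -1.324 2.055
v -3.365 -1.956 3.211
v -3.013 -0.976 2.21
v -3.457 -1.608 3.366
v -3.261 -0.679 2.277
v -3.706 -1.312 3.432
v -3.61 -0.503 2.239
v -4.054 -1.135 3.395
v -3.979 -0.488 2.106
v -4.423 -1.12 3.261
v -4.283 -0.636 1.908
v -4.728 -1.268 3.063
v -4.454 -0.915 1.69
v -4.898 -1.547 2.845
v -4.451 -1.26 1.502
v -4.895 -1.892 2.658
v -4.276 -1.592 1.388
v -4.72 -2.224 2.544
v -3.968 -1.835 1.373
v -4.412 -2.467 2.529
v -3.598 -1.934 1.461
v -4.042 -2.566 2.617
f 2 4 1
f 5 2 1
f 1 4 3
f 3 5 1
f 2 8 4
f 6 2 5
f 6 8 2
f 4 8 3
f 7 5 3
f 3 8 7
f 7 6 5
f 8 6 7
f 10 12 9
f 13 10 9
f 9 12 11
f 11 13 9
f 10 16 12
f 14 10 13
f 14 16 10
f 12 16 11
f 15 13 11
f 11 16 15
f 15 14 13
f 16 14 15
f 17 28 22
f 17 22 18
f 17 18 24
f 17 24 27
f 17 27 28
f 18 22 26
f 22 28 21
f 28 27 19
f 27 24 23
f 24 18 25
f 20 26 21
f 20 21 19
f 20 19 23
f 20 23 25
f 20 25 26
f 21 26 22
f 19 21 28
f 23 19 27
f 25 23 24
f 26 25 18
f 30 29 33
f 30 33 31
f 31 33 34
f 31 34 32
f 33 29 35
f 33 35 34
f 34 35 36
f 34 36 32
f 35 29 37
f 35 37 36
f 36 37 38
f 36 38 32
f 37 29 39
f 37 39 38
f 38 39 40
f 38 40 32
f 39 29 41
f 39 41 40
f 40 41 42
f 40 42 32
f 41 29 43
f 41 43 42
f 42 43 44
f 42 44 32
f 43 29 45
f 43 45 44
f 44 45 46
f 44 46 32
f 45 29 47
f 45 47 46
f 46 47 48
f 46 48 32
f 47 29 49
f 47 49 48
f 48 49 50
f 48 50 32
f 49 29 51
f 49 51 50
f 50 51 52
f 50 52 32
f 51 29 53
f 51 53 52
f 52 53 54
f 52 54 32
f 53 29 55
f 53 55 54
f 54 55 56
f 54 56 32
f 55 29 30
f 55 30 56
f 56 30 31
f 56 31 32



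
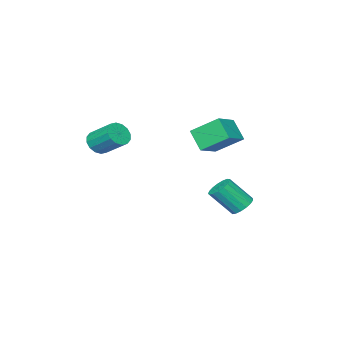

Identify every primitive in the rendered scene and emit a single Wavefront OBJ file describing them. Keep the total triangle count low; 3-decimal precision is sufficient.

v -3.906 1.793 -0.109
v -4.111 0.725 1.079
v -4.759 3.267 1.069
v -4.963 2.199 2.256
v -2.237 2.221 0.564
v -2.441 1.153 1.751
v -3.089 3.695 1.741
v -3.294 2.627 2.929
v -3.623 4.264 -3.712
v -2.936 4.167 -4.184
v -2.029 3.179 -2.66
v -2.717 3.276 -2.188
v -2.874 4.516 -3.995
v -1.967 3.528 -2.471
v -2.984 4.808 -3.74
v -2.077 3.82 -2.216
v -3.24 4.974 -3.48
v -2.333 3.986 -1.956
v -3.584 4.978 -3.272
v -2.678 3.99 -1.748
v -3.938 4.819 -3.165
v -3.031 3.831 -1.641
v -4.219 4.532 -3.184
v -3.312 3.544 -1.66
v -4.364 4.184 -3.323
v -3.457 3.196 -1.799
v -4.339 3.854 -3.552
v -3.432 2.866 -2.028
v -4.15 3.618 -3.817
v -3.243 2.63 -2.293
v -3.841 3.53 -4.058
v -2.934 2.542 -2.534
v -3.482 3.61 -4.22
v -2.575 2.622 -2.696
v -3.155 3.84 -4.266
v -2.248 2.852 -2.742
v 3.745 0.143 2.195
v 4.561 0.351 2.078
v 4.331 1.844 3.128
v 3.515 1.637 3.245
v 4.345 0.548 1.75
v 4.115 2.042 2.799
v 3.968 0.637 1.541
v 3.739 2.131 2.59
v 3.531 0.594 1.507
v 3.302 2.088 2.557
v 3.152 0.43 1.658
v 2.923 1.924 2.707
v 2.931 0.189 1.952
v 2.702 1.683 3.002
v 2.929 -0.064 2.312
v 2.699 1.429 3.362
v 3.145 -0.262 2.641
v 2.915 1.232 3.69
v 3.521 -0.351 2.85
v 3.292 1.143 3.899
v 3.958 -0.308 2.883
v 3.729 1.186 3.933
v 4.337 -0.144 2.733
v 4.108 1.35 3.782
v 4.558 0.097 2.438
v 4.329 1.591 3.488
f 2 4 1
f 5 2 1
f 1 4 3
f 3 5 1
f 2 8 4
f 6 2 5
f 6 8 2
f 4 8 3
f 7 5 3
f 3 8 7
f 7 6 5
f 8 6 7
f 10 9 13
f 10 13 11
f 11 13 14
f 11 14 12
f 13 9 15
f 13 15 14
f 14 15 16
f 14 16 12
f 15 9 17
f 15 17 16
f 16 17 18
f 16 18 12
f 17 9 19
f 17 19 18
f 18 19 20
f 18 20 12
f 19 9 21
f 19 21 20
f 20 21 22
f 20 22 12
f 21 9 23
f 21 23 22
f 22 23 24
f 22 24 12
f 23 9 25
f 23 25 24
f 24 25 26
f 24 26 12
f 25 9 27
f 25 27 26
f 26 27 28
f 26 28 12
f 27 9 29
f 27 29 28
f 28 29 30
f 28 30 12
f 29 9 31
f 29 31 30
f 30 31 32
f 30 32 12
f 31 9 33
f 31 33 32
f 32 33 34
f 32 34 12
f 33 9 35
f 33 35 34
f 34 35 36
f 34 36 12
f 35 9 10
f 35 10 36
f 36 10 11
f 36 11 12
f 38 37 41
f 38 41 39
f 39 41 42
f 39 42 40
f 41 37 43
f 41 43 42
f 42 43 44
f 42 44 40
f 43 37 45
f 43 45 44
f 44 45 46
f 44 46 40
f 45 37 47
f 45 47 46
f 46 47 48
f 46 48 40
f 47 37 49
f 47 49 48
f 48 49 50
f 48 50 40
f 49 37 51
f 49 51 50
f 50 51 52
f 50 52 40
f 51 37 53
f 51 53 52
f 52 53 54
f 52 54 40
f 53 37 55
f 53 55 54
f 54 55 56
f 54 56 40
f 55 37 57
f 55 57 56
f 56 57 58
f 56 58 40
f 57 37 59
f 57 59 58
f 58 59 60
f 58 60 40
f 59 37 61
f 59 61 60
f 60 61 62
f 60 62 40
f 61 37 38
f 61 38 62
f 62 38 39
f 62 39 40



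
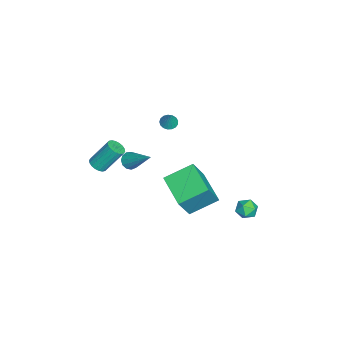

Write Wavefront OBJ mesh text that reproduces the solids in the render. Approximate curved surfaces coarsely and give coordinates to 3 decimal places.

v 0.88 -3.977 -0.638
v 1.398 -4.053 -0.508
v 1.198 -3.1 0.849
v 0.68 -3.023 0.718
v 1.406 -3.856 -0.645
v 1.206 -2.903 0.711
v 1.31 -3.683 -0.781
v 1.11 -2.73 0.575
v 1.129 -3.568 -0.889
v 0.929 -2.615 0.468
v 0.898 -3.534 -0.947
v 0.698 -2.581 0.41
v 0.664 -3.587 -0.944
v 0.464 -2.634 0.413
v 0.472 -3.718 -0.88
v 0.272 -2.765 0.476
v 0.362 -3.9 -0.769
v 0.162 -2.947 0.588
v 0.354 -4.097 -0.631
v 0.154 -3.144 0.725
v 0.45 -4.27 -0.495
v 0.25 -3.317 0.861
v 0.631 -4.385 -0.388
v 0.431 -3.432 0.969
v 0.862 -4.419 -0.33
v 0.662 -3.466 1.027
v 1.096 -4.366 -0.333
v 0.896 -3.413 1.024
v 1.288 -4.235 -0.396
v 1.088 -3.282 0.96
v 0.583 3.86 -4.119
v 1.155 4.139 -3.936
v 0.605 3.241 -3.244
v 1.177 3.52 -3.061
v 0.617 3.873 -3.048
v 0.604 4.256 -3.588
v 1.156 3.124 -3.592
v 1.143 3.507 -4.132
v 1.51 3.684 -3.61
v 1.177 4.147 -3.274
v 0.583 3.233 -3.906
v 0.25 3.696 -3.57
v 0.636 -0.066 -2.457
v 0.039 1.389 -1.711
v 2.233 0.87 -3.004
v 1.636 2.324 -2.259
v 1.464 -0.544 -0.861
v 0.867 0.91 -0.116
v 3.061 0.391 -1.409
v 2.464 1.846 -0.663
v -0.101 -2.446 -1.067
v 0.333 -2.784 -1.065
v 0.821 -1.254 0.187
v 0.381 -2.58 -1.294
v 0.277 -2.334 -1.451
v 0.052 -2.124 -1.485
v -0.221 -2.016 -1.387
v -0.457 -2.044 -1.187
v -0.579 -2.2 -0.949
v -0.549 -2.434 -0.748
v -0.378 -2.672 -0.648
v -0.118 -2.838 -0.681
v 0.147 -2.88 -0.837
v -3.242 -0.774 -0.489
v -2.847 -0.567 -0.714
v -2.798 -0.646 0.409
v -2.991 -0.381 -0.669
v -3.193 -0.285 -0.583
v -3.406 -0.302 -0.475
v -3.581 -0.426 -0.371
v -3.679 -0.631 -0.293
v -3.677 -0.868 -0.261
v -3.575 -1.083 -0.28
v -3.397 -1.228 -0.348
v -3.183 -1.269 -0.448
v -2.983 -1.196 -0.557
v -2.842 -1.027 -0.651
v -2.793 -0.8 -0.707
f 2 1 5
f 2 5 3
f 3 5 6
f 3 6 4
f 5 1 7
f 5 7 6
f 6 7 8
f 6 8 4
f 7 1 9
f 7 9 8
f 8 9 10
f 8 10 4
f 9 1 11
f 9 11 10
f 10 11 12
f 10 12 4
f 11 1 13
f 11 13 12
f 12 13 14
f 12 14 4
f 13 1 15
f 13 15 14
f 14 15 16
f 14 16 4
f 15 1 17
f 15 17 16
f 16 17 18
f 16 18 4
f 17 1 19
f 17 19 18
f 18 19 20
f 18 20 4
f 19 1 21
f 19 21 20
f 20 21 22
f 20 22 4
f 21 1 23
f 21 23 22
f 22 23 24
f 22 24 4
f 23 1 25
f 23 25 24
f 24 25 26
f 24 26 4
f 25 1 27
f 25 27 26
f 26 27 28
f 26 28 4
f 27 1 29
f 27 29 28
f 28 29 30
f 28 30 4
f 29 1 2
f 29 2 30
f 30 2 3
f 30 3 4
f 31 42 36
f 31 36 32
f 31 32 38
f 31 38 41
f 31 41 42
f 32 36 40
f 36 42 35
f 42 41 33
f 41 38 37
f 38 32 39
f 34 40 35
f 34 35 33
f 34 33 37
f 34 37 39
f 34 39 40
f 35 40 36
f 33 35 42
f 37 33 41
f 39 37 38
f 40 39 32
f 44 46 43
f 47 44 43
f 43 46 45
f 45 47 43
f 44 50 46
f 48 44 47
f 48 50 44
f 46 50 45
f 49 47 45
f 45 50 49
f 49 48 47
f 50 48 49
f 52 51 54
f 52 54 53
f 54 51 55
f 54 55 53
f 55 51 56
f 55 56 53
f 56 51 57
f 56 57 53
f 57 51 58
f 57 58 53
f 58 51 59
f 58 59 53
f 59 51 60
f 59 60 53
f 60 51 61
f 60 61 53
f 61 51 62
f 61 62 53
f 62 51 63
f 62 63 53
f 63 51 52
f 63 52 53
f 65 64 67
f 65 67 66
f 67 64 68
f 67 68 66
f 68 64 69
f 68 69 66
f 69 64 70
f 69 70 66
f 70 64 71
f 70 71 66
f 71 64 72
f 71 72 66
f 72 64 73
f 72 73 66
f 73 64 74
f 73 74 66
f 74 64 75
f 74 75 66
f 75 64 76
f 75 76 66
f 76 64 77
f 76 77 66
f 77 64 78
f 77 78 66
f 78 64 65
f 78 65 66



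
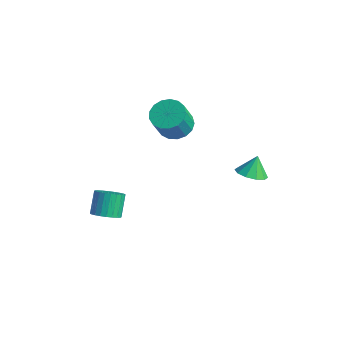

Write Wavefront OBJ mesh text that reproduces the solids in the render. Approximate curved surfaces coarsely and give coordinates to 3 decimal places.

v -0.651 1.309 3.029
v 0.351 1.16 2.795
v 0.594 0.341 4.357
v -0.409 0.491 4.591
v 0.347 1.601 3.027
v 0.59 0.782 4.588
v 0.115 1.975 3.259
v 0.357 1.156 4.821
v -0.293 2.196 3.438
v -0.051 1.377 5
v -0.783 2.214 3.524
v -0.541 1.396 5.086
v -1.243 2.026 3.497
v -1.001 1.207 5.058
v -1.567 1.673 3.362
v -1.325 0.854 4.924
v -1.682 1.236 3.151
v -1.439 0.418 4.713
v -1.56 0.817 2.912
v -1.317 -0.002 4.474
v -1.23 0.51 2.7
v -0.987 -0.308 4.262
v -0.768 0.387 2.563
v -0.525 -0.432 4.125
v -0.278 0.475 2.533
v -0.036 -0.344 4.095
v 0.125 0.754 2.617
v 0.368 -0.065 4.179
v -0.154 -4.111 -1.275
v 0.634 -3.936 -1.008
v 0.082 -3.174 0.121
v -0.706 -3.349 -0.145
v 0.575 -3.679 -1.21
v 0.023 -2.917 -0.08
v 0.405 -3.488 -1.422
v -0.146 -2.726 -0.292
v 0.151 -3.392 -1.611
v -0.401 -2.63 -0.481
v -0.151 -3.406 -1.749
v -0.702 -2.644 -0.619
v -0.452 -3.526 -1.815
v -1.004 -2.764 -0.685
v -0.709 -3.736 -1.799
v -1.261 -2.974 -0.669
v -0.881 -4.003 -1.703
v -1.432 -3.241 -0.573
v -0.942 -4.286 -1.541
v -1.494 -3.524 -0.412
v -0.883 -4.543 -1.34
v -1.435 -3.781 -0.21
v -0.714 -4.734 -1.128
v -1.265 -3.972 0.002
v -0.459 -4.83 -0.939
v -1.011 -4.068 0.191
v -0.158 -4.816 -0.801
v -0.709 -4.054 0.329
v 0.144 -4.696 -0.735
v -0.408 -3.934 0.395
v 0.401 -4.486 -0.751
v -0.151 -3.724 0.379
v 0.572 -4.219 -0.847
v 0.021 -3.457 0.283
v 3.258 3.329 0.219
v 4.061 2.931 0.502
v 3.142 3.891 1.341
v 4.191 3.442 0.26
v 3.964 3.911 0.001
v 3.468 4.157 -0.174
v 2.892 4.087 -0.199
v 2.456 3.728 -0.064
v 2.326 3.216 0.179
v 2.553 2.748 0.437
v 3.049 2.501 0.612
v 3.625 2.571 0.637
f 2 1 5
f 2 5 3
f 3 5 6
f 3 6 4
f 5 1 7
f 5 7 6
f 6 7 8
f 6 8 4
f 7 1 9
f 7 9 8
f 8 9 10
f 8 10 4
f 9 1 11
f 9 11 10
f 10 11 12
f 10 12 4
f 11 1 13
f 11 13 12
f 12 13 14
f 12 14 4
f 13 1 15
f 13 15 14
f 14 15 16
f 14 16 4
f 15 1 17
f 15 17 16
f 16 17 18
f 16 18 4
f 17 1 19
f 17 19 18
f 18 19 20
f 18 20 4
f 19 1 21
f 19 21 20
f 20 21 22
f 20 22 4
f 21 1 23
f 21 23 22
f 22 23 24
f 22 24 4
f 23 1 25
f 23 25 24
f 24 25 26
f 24 26 4
f 25 1 27
f 25 27 26
f 26 27 28
f 26 28 4
f 27 1 2
f 27 2 28
f 28 2 3
f 28 3 4
f 30 29 33
f 30 33 31
f 31 33 34
f 31 34 32
f 33 29 35
f 33 35 34
f 34 35 36
f 34 36 32
f 35 29 37
f 35 37 36
f 36 37 38
f 36 38 32
f 37 29 39
f 37 39 38
f 38 39 40
f 38 40 32
f 39 29 41
f 39 41 40
f 40 41 42
f 40 42 32
f 41 29 43
f 41 43 42
f 42 43 44
f 42 44 32
f 43 29 45
f 43 45 44
f 44 45 46
f 44 46 32
f 45 29 47
f 45 47 46
f 46 47 48
f 46 48 32
f 47 29 49
f 47 49 48
f 48 49 50
f 48 50 32
f 49 29 51
f 49 51 50
f 50 51 52
f 50 52 32
f 51 29 53
f 51 53 52
f 52 53 54
f 52 54 32
f 53 29 55
f 53 55 54
f 54 55 56
f 54 56 32
f 55 29 57
f 55 57 56
f 56 57 58
f 56 58 32
f 57 29 59
f 57 59 58
f 58 59 60
f 58 60 32
f 59 29 61
f 59 61 60
f 60 61 62
f 60 62 32
f 61 29 30
f 61 30 62
f 62 30 31
f 62 31 32
f 64 63 66
f 64 66 65
f 66 63 67
f 66 67 65
f 67 63 68
f 67 68 65
f 68 63 69
f 68 69 65
f 69 63 70
f 69 70 65
f 70 63 71
f 70 71 65
f 71 63 72
f 71 72 65
f 72 63 73
f 72 73 65
f 73 63 74
f 73 74 65
f 74 63 64
f 74 64 65



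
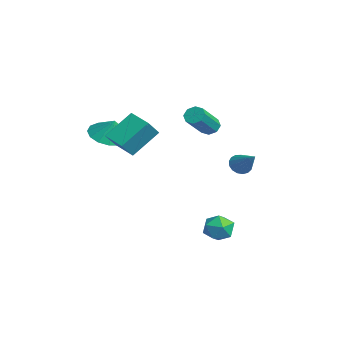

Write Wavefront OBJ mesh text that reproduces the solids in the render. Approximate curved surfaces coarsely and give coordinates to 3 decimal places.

v -3.298 0.355 1.97
v -2.985 0.212 1.581
v -2.068 -0.777 2.68
v -2.382 -0.635 3.07
v -2.856 0.539 1.768
v -1.94 -0.45 2.867
v -2.987 0.758 2.073
v -2.07 -0.231 3.173
v -3.3 0.741 2.319
v -2.383 -0.249 3.418
v -3.612 0.497 2.36
v -2.695 -0.492 3.459
v -3.74 0.17 2.173
v -2.824 -0.819 3.272
v -3.61 -0.049 1.867
v -2.693 -1.038 2.967
v -3.297 -0.031 1.622
v -2.38 -1.021 2.721
v -0.661 0.933 0.59
v -0.319 0.923 0.147
v 0.461 1.207 1.45
v -0.394 1.18 0.164
v -0.531 1.38 0.278
v -0.697 1.478 0.464
v -0.855 1.451 0.679
v -0.969 1.305 0.873
v -1.012 1.074 1.003
v -0.975 0.811 1.038
v -0.865 0.576 0.97
v -0.709 0.423 0.815
v -0.542 0.386 0.609
v -0.402 0.475 0.398
v -0.322 0.669 0.231
v -4.06 -4.034 1.67
v -3.359 -4.697 1.5
v -3.68 -3.866 2.59
v -3.165 -4.256 1.34
v -3.211 -3.756 1.268
v -3.484 -3.33 1.304
v -3.912 -3.093 1.438
v -4.38 -3.108 1.634
v -4.762 -3.371 1.839
v -4.956 -3.811 2
v -4.91 -4.311 2.072
v -4.636 -4.737 2.036
v -4.208 -4.974 1.902
v -3.741 -4.959 1.706
v -2.043 -4.219 1.775
v -2.314 -2.991 2.889
v -1.07 -3.731 1.473
v -1.341 -2.503 2.587
v -1.479 -4.837 2.593
v -1.75 -3.609 3.707
v -0.506 -4.349 2.291
v -0.777 -3.121 3.405
v 1.816 -0.128 -1.728
v 2.242 -0.767 -1.743
v 0.918 -0.713 -2.357
v 1.344 -1.352 -2.372
v 1.047 -1.104 -1.709
v 1.601 -0.742 -1.32
v 1.559 -0.738 -2.78
v 2.113 -0.376 -2.391
v 2.083 -1.143 -2.393
v 1.767 -1.369 -1.731
v 1.393 -0.111 -2.369
v 1.077 -0.337 -1.707
f 2 1 5
f 2 5 3
f 3 5 6
f 3 6 4
f 5 1 7
f 5 7 6
f 6 7 8
f 6 8 4
f 7 1 9
f 7 9 8
f 8 9 10
f 8 10 4
f 9 1 11
f 9 11 10
f 10 11 12
f 10 12 4
f 11 1 13
f 11 13 12
f 12 13 14
f 12 14 4
f 13 1 15
f 13 15 14
f 14 15 16
f 14 16 4
f 15 1 17
f 15 17 16
f 16 17 18
f 16 18 4
f 17 1 2
f 17 2 18
f 18 2 3
f 18 3 4
f 20 19 22
f 20 22 21
f 22 19 23
f 22 23 21
f 23 19 24
f 23 24 21
f 24 19 25
f 24 25 21
f 25 19 26
f 25 26 21
f 26 19 27
f 26 27 21
f 27 19 28
f 27 28 21
f 28 19 29
f 28 29 21
f 29 19 30
f 29 30 21
f 30 19 31
f 30 31 21
f 31 19 32
f 31 32 21
f 32 19 33
f 32 33 21
f 33 19 20
f 33 20 21
f 35 34 37
f 35 37 36
f 37 34 38
f 37 38 36
f 38 34 39
f 38 39 36
f 39 34 40
f 39 40 36
f 40 34 41
f 40 41 36
f 41 34 42
f 41 42 36
f 42 34 43
f 42 43 36
f 43 34 44
f 43 44 36
f 44 34 45
f 44 45 36
f 45 34 46
f 45 46 36
f 46 34 47
f 46 47 36
f 47 34 35
f 47 35 36
f 49 51 48
f 52 49 48
f 48 51 50
f 50 52 48
f 49 55 51
f 53 49 52
f 53 55 49
f 51 55 50
f 54 52 50
f 50 55 54
f 54 53 52
f 55 53 54
f 56 67 61
f 56 61 57
f 56 57 63
f 56 63 66
f 56 66 67
f 57 61 65
f 61 67 60
f 67 66 58
f 66 63 62
f 63 57 64
f 59 65 60
f 59 60 58
f 59 58 62
f 59 62 64
f 59 64 65
f 60 65 61
f 58 60 67
f 62 58 66
f 64 62 63
f 65 64 57



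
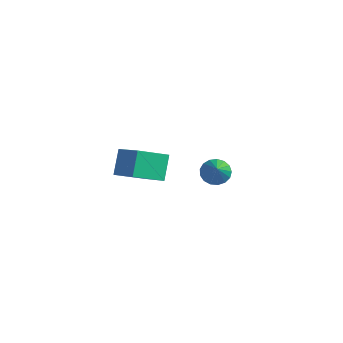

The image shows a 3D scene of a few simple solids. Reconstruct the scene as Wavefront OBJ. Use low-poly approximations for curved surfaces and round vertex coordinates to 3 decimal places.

v 3.514 1.854 2.348
v 3.931 1.567 1.781
v 4.486 0.846 3.572
v 4.114 1.865 1.881
v 4.159 2.161 2.088
v 4.056 2.386 2.355
v 3.83 2.489 2.62
v 3.53 2.447 2.823
v 3.228 2.269 2.916
v 2.99 1.995 2.88
v 2.873 1.69 2.722
v 2.902 1.421 2.478
v 3.072 1.252 2.204
v 3.343 1.221 1.963
v 3.653 1.335 1.81
v -3.242 1.756 -1.098
v -3.71 2.615 0.181
v -2.493 3.229 -1.813
v -2.962 4.088 -0.535
v -1.458 1.312 -0.145
v -1.927 2.171 1.133
v -0.71 2.785 -0.861
v -1.178 3.644 0.418
f 2 1 4
f 2 4 3
f 4 1 5
f 4 5 3
f 5 1 6
f 5 6 3
f 6 1 7
f 6 7 3
f 7 1 8
f 7 8 3
f 8 1 9
f 8 9 3
f 9 1 10
f 9 10 3
f 10 1 11
f 10 11 3
f 11 1 12
f 11 12 3
f 12 1 13
f 12 13 3
f 13 1 14
f 13 14 3
f 14 1 15
f 14 15 3
f 15 1 2
f 15 2 3
f 17 19 16
f 20 17 16
f 16 19 18
f 18 20 16
f 17 23 19
f 21 17 20
f 21 23 17
f 19 23 18
f 22 20 18
f 18 23 22
f 22 21 20
f 23 21 22



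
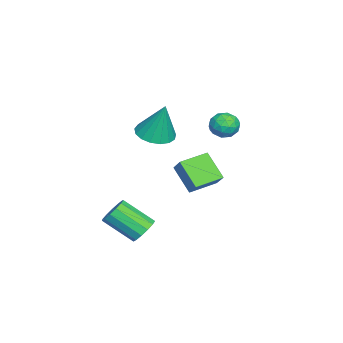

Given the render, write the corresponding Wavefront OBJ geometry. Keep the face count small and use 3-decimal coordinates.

v -2.814 -1.805 0.389
v -2.203 -2.647 0.532
v -2.486 -1.215 2.451
v -1.883 -2.29 0.379
v -1.777 -1.823 0.229
v -1.908 -1.351 0.115
v -2.246 -0.984 0.064
v -2.715 -0.804 0.087
v -3.207 -0.854 0.179
v -3.608 -1.121 0.32
v -3.828 -1.545 0.476
v -3.815 -2.029 0.612
v -3.574 -2.461 0.697
v -3.158 -2.743 0.712
v -2.663 -2.81 0.652
v 1.192 0.725 -1.334
v 0.442 -0.191 -0.157
v 0.201 1.84 -1.099
v -0.549 0.923 0.079
v 1.889 1.177 -0.539
v 1.139 0.26 0.639
v 0.898 2.291 -0.303
v 0.148 1.375 0.874
v 1.19 -1.461 -4.241
v 1.661 -1.874 -4.738
v 1.541 -3.433 -3.556
v 1.07 -3.019 -3.059
v 1.934 -1.671 -4.443
v 1.815 -3.23 -3.261
v 1.972 -1.401 -4.084
v 1.853 -2.96 -2.902
v 1.761 -1.15 -3.774
v 1.642 -2.709 -2.593
v 1.368 -0.998 -3.613
v 1.249 -2.557 -2.431
v 0.919 -0.993 -3.651
v 0.8 -2.552 -2.469
v 0.556 -1.136 -3.876
v 0.437 -2.695 -2.694
v 0.394 -1.382 -4.217
v 0.275 -2.941 -3.035
v 0.484 -1.653 -4.566
v 0.365 -3.212 -3.384
v 0.799 -1.863 -4.811
v 0.68 -3.422 -3.629
v 1.237 -1.945 -4.876
v 1.118 -3.504 -3.694
v -0.652 2.564 1.899
v -0.165 2.69 2.52
v -0.935 1.39 2.36
v -0.448 1.516 2.981
v -1.13 1.927 2.918
v -0.955 2.653 2.633
v -0.145 1.427 2.247
v 0.03 2.153 1.962
v 0.148 1.987 2.735
v -0.461 2.296 3.15
v -0.639 1.784 1.73
v -1.248 2.093 2.145
v -0.384 2.73 2.17
v -0.716 1.35 2.71
v -1.117 1.591 2.674
v -0.831 1.665 3.039
v -0.848 2.709 2.236
v -0.562 2.783 2.601
v -1.129 2.334 2.835
v -0.538 1.297 2.279
v -0.252 1.371 2.644
v -0.269 2.415 1.841
v 0.017 2.489 2.206
v 0.029 1.746 2.045
v 0.087 2.391 2.661
v -0.08 1.701 2.931
v 0.099 1.649 2.5
v 0.202 2.075 2.333
v -0.271 2.573 2.904
v -0.438 1.883 3.175
v -0.838 2.124 3.138
v -0.736 2.551 2.971
v -0.087 2.16 3.031
v -0.662 2.197 1.705
v -0.829 1.507 1.976
v -0.364 1.529 1.909
v -0.262 1.956 1.742
v -1.02 2.379 1.949
v -1.187 1.689 2.219
v -1.302 2.005 2.547
v -1.199 2.431 2.38
v -1.013 1.92 1.849
f 2 1 4
f 2 4 3
f 4 1 5
f 4 5 3
f 5 1 6
f 5 6 3
f 6 1 7
f 6 7 3
f 7 1 8
f 7 8 3
f 8 1 9
f 8 9 3
f 9 1 10
f 9 10 3
f 10 1 11
f 10 11 3
f 11 1 12
f 11 12 3
f 12 1 13
f 12 13 3
f 13 1 14
f 13 14 3
f 14 1 15
f 14 15 3
f 15 1 2
f 15 2 3
f 17 19 16
f 20 17 16
f 16 19 18
f 18 20 16
f 17 23 19
f 21 17 20
f 21 23 17
f 19 23 18
f 22 20 18
f 18 23 22
f 22 21 20
f 23 21 22
f 25 24 28
f 25 28 26
f 26 28 29
f 26 29 27
f 28 24 30
f 28 30 29
f 29 30 31
f 29 31 27
f 30 24 32
f 30 32 31
f 31 32 33
f 31 33 27
f 32 24 34
f 32 34 33
f 33 34 35
f 33 35 27
f 34 24 36
f 34 36 35
f 35 36 37
f 35 37 27
f 36 24 38
f 36 38 37
f 37 38 39
f 37 39 27
f 38 24 40
f 38 40 39
f 39 40 41
f 39 41 27
f 40 24 42
f 40 42 41
f 41 42 43
f 41 43 27
f 42 24 44
f 42 44 43
f 43 44 45
f 43 45 27
f 44 24 46
f 44 46 45
f 45 46 47
f 45 47 27
f 46 24 25
f 46 25 47
f 47 25 26
f 47 26 27
f 48 85 64
f 85 59 88
f 64 88 53
f 85 88 64
f 48 64 60
f 64 53 65
f 60 65 49
f 64 65 60
f 48 60 69
f 60 49 70
f 69 70 55
f 60 70 69
f 48 69 81
f 69 55 84
f 81 84 58
f 69 84 81
f 48 81 85
f 81 58 89
f 85 89 59
f 81 89 85
f 49 65 76
f 65 53 79
f 76 79 57
f 65 79 76
f 53 88 66
f 88 59 87
f 66 87 52
f 88 87 66
f 59 89 86
f 89 58 82
f 86 82 50
f 89 82 86
f 58 84 83
f 84 55 71
f 83 71 54
f 84 71 83
f 55 70 75
f 70 49 72
f 75 72 56
f 70 72 75
f 51 77 63
f 77 57 78
f 63 78 52
f 77 78 63
f 51 63 61
f 63 52 62
f 61 62 50
f 63 62 61
f 51 61 68
f 61 50 67
f 68 67 54
f 61 67 68
f 51 68 73
f 68 54 74
f 73 74 56
f 68 74 73
f 51 73 77
f 73 56 80
f 77 80 57
f 73 80 77
f 52 78 66
f 78 57 79
f 66 79 53
f 78 79 66
f 50 62 86
f 62 52 87
f 86 87 59
f 62 87 86
f 54 67 83
f 67 50 82
f 83 82 58
f 67 82 83
f 56 74 75
f 74 54 71
f 75 71 55
f 74 71 75
f 57 80 76
f 80 56 72
f 76 72 49
f 80 72 76



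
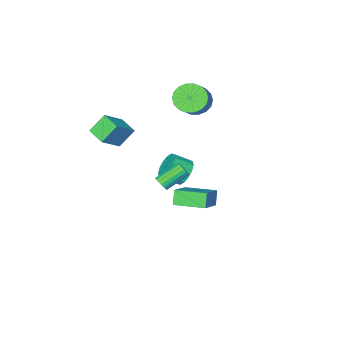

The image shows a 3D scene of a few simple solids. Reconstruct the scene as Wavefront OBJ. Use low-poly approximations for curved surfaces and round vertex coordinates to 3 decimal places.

v -2.904 -3.012 -4.005
v -2.584 -3.444 -4.836
v -1.655 -4.081 -4.146
v -1.976 -3.648 -3.315
v -2.314 -3.01 -4.799
v -1.385 -3.647 -4.11
v -2.202 -2.577 -4.55
v -1.273 -3.213 -3.861
v -2.278 -2.26 -4.154
v -1.349 -2.896 -3.465
v -2.522 -2.144 -3.719
v -1.594 -2.781 -3.03
v -2.869 -2.261 -3.36
v -1.94 -2.898 -2.671
v -3.225 -2.579 -3.174
v -2.296 -3.216 -2.484
v -3.495 -3.013 -3.21
v -2.566 -3.65 -2.521
v -3.607 -3.447 -3.459
v -2.678 -4.083 -2.77
v -3.531 -3.764 -3.855
v -2.602 -4.4 -3.166
v -3.286 -3.879 -4.29
v -2.358 -4.516 -3.601
v -2.94 -3.762 -4.649
v -2.011 -4.399 -3.96
v 2.294 1.549 0.251
v 2.549 1.924 0.525
v 1.161 2.226 1.403
v 0.906 1.851 1.129
v 2.451 2.049 0.328
v 1.064 2.351 1.206
v 2.318 2.06 0.112
v 0.93 2.362 0.99
v 2.178 1.954 -0.071
v 0.79 2.256 0.807
v 2.066 1.755 -0.181
v 0.678 2.057 0.697
v 2.005 1.508 -0.192
v 0.617 1.811 0.687
v 2.011 1.272 -0.101
v 0.623 1.574 0.777
v 2.081 1.098 0.07
v 0.694 1.401 0.948
v 2.201 1.028 0.283
v 0.813 1.33 1.161
v 2.341 1.077 0.488
v 0.953 1.38 1.366
v 2.471 1.234 0.639
v 1.083 1.537 1.517
v 2.56 1.464 0.701
v 1.172 1.766 1.579
v 2.588 1.712 0.66
v 1.201 2.015 1.538
v 1.17 2.344 -0.092
v 2.577 3.192 0.883
v 0.084 3.915 0.108
v 1.491 4.763 1.083
v 1.549 2.717 -0.963
v 2.956 3.565 0.012
v 0.463 4.288 -0.763
v 1.87 5.136 0.212
v -3.252 -2.495 2.798
v -2.676 -2.124 1.976
v -1.493 -1.073 3.28
v -2.068 -1.445 4.102
v -3.018 -1.796 2.023
v -1.835 -0.745 3.326
v -3.407 -1.607 2.223
v -2.223 -0.556 3.526
v -3.764 -1.593 2.537
v -2.581 -0.543 3.84
v -4.021 -1.759 2.903
v -2.837 -0.708 4.206
v -4.124 -2.07 3.248
v -2.941 -1.019 4.551
v -4.055 -2.465 3.504
v -2.872 -1.415 4.807
v -3.827 -2.867 3.62
v -2.644 -1.816 4.924
v -3.485 -3.195 3.574
v -2.302 -2.144 4.877
v -3.097 -3.384 3.374
v -1.913 -2.333 4.677
v -2.739 -3.397 3.06
v -1.556 -2.347 4.363
v -2.483 -3.232 2.694
v -1.299 -2.181 3.997
v -2.379 -2.921 2.349
v -1.196 -1.87 3.652
v -2.448 -2.525 2.093
v -1.265 -1.475 3.396
v 3.314 -2.266 2.702
v 2.406 -2.039 3.784
v 3.326 -1.031 2.453
v 2.418 -0.804 3.534
v 4.682 -2.056 3.806
v 3.774 -1.829 4.887
v 4.694 -0.821 3.556
v 3.786 -0.594 4.638
f 2 1 5
f 2 5 3
f 3 5 6
f 3 6 4
f 5 1 7
f 5 7 6
f 6 7 8
f 6 8 4
f 7 1 9
f 7 9 8
f 8 9 10
f 8 10 4
f 9 1 11
f 9 11 10
f 10 11 12
f 10 12 4
f 11 1 13
f 11 13 12
f 12 13 14
f 12 14 4
f 13 1 15
f 13 15 14
f 14 15 16
f 14 16 4
f 15 1 17
f 15 17 16
f 16 17 18
f 16 18 4
f 17 1 19
f 17 19 18
f 18 19 20
f 18 20 4
f 19 1 21
f 19 21 20
f 20 21 22
f 20 22 4
f 21 1 23
f 21 23 22
f 22 23 24
f 22 24 4
f 23 1 25
f 23 25 24
f 24 25 26
f 24 26 4
f 25 1 2
f 25 2 26
f 26 2 3
f 26 3 4
f 28 27 31
f 28 31 29
f 29 31 32
f 29 32 30
f 31 27 33
f 31 33 32
f 32 33 34
f 32 34 30
f 33 27 35
f 33 35 34
f 34 35 36
f 34 36 30
f 35 27 37
f 35 37 36
f 36 37 38
f 36 38 30
f 37 27 39
f 37 39 38
f 38 39 40
f 38 40 30
f 39 27 41
f 39 41 40
f 40 41 42
f 40 42 30
f 41 27 43
f 41 43 42
f 42 43 44
f 42 44 30
f 43 27 45
f 43 45 44
f 44 45 46
f 44 46 30
f 45 27 47
f 45 47 46
f 46 47 48
f 46 48 30
f 47 27 49
f 47 49 48
f 48 49 50
f 48 50 30
f 49 27 51
f 49 51 50
f 50 51 52
f 50 52 30
f 51 27 53
f 51 53 52
f 52 53 54
f 52 54 30
f 53 27 28
f 53 28 54
f 54 28 29
f 54 29 30
f 56 58 55
f 59 56 55
f 55 58 57
f 57 59 55
f 56 62 58
f 60 56 59
f 60 62 56
f 58 62 57
f 61 59 57
f 57 62 61
f 61 60 59
f 62 60 61
f 64 63 67
f 64 67 65
f 65 67 68
f 65 68 66
f 67 63 69
f 67 69 68
f 68 69 70
f 68 70 66
f 69 63 71
f 69 71 70
f 70 71 72
f 70 72 66
f 71 63 73
f 71 73 72
f 72 73 74
f 72 74 66
f 73 63 75
f 73 75 74
f 74 75 76
f 74 76 66
f 75 63 77
f 75 77 76
f 76 77 78
f 76 78 66
f 77 63 79
f 77 79 78
f 78 79 80
f 78 80 66
f 79 63 81
f 79 81 80
f 80 81 82
f 80 82 66
f 81 63 83
f 81 83 82
f 82 83 84
f 82 84 66
f 83 63 85
f 83 85 84
f 84 85 86
f 84 86 66
f 85 63 87
f 85 87 86
f 86 87 88
f 86 88 66
f 87 63 89
f 87 89 88
f 88 89 90
f 88 90 66
f 89 63 91
f 89 91 90
f 90 91 92
f 90 92 66
f 91 63 64
f 91 64 92
f 92 64 65
f 92 65 66
f 94 96 93
f 97 94 93
f 93 96 95
f 95 97 93
f 94 100 96
f 98 94 97
f 98 100 94
f 96 100 95
f 99 97 95
f 95 100 99
f 99 98 97
f 100 98 99

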